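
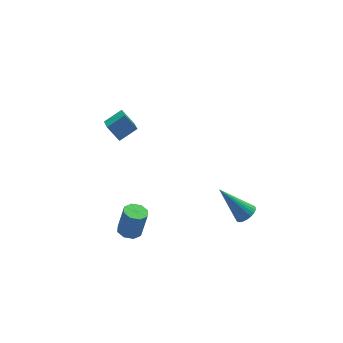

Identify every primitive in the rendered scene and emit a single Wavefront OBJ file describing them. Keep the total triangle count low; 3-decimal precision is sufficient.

v 1.95 -4.094 -3.216
v 2.281 -3.645 -3.271
v 1.01 -3.226 -1.784
v 2.118 -3.595 -3.408
v 1.93 -3.621 -3.516
v 1.745 -3.719 -3.578
v 1.591 -3.874 -3.585
v 1.492 -4.063 -3.536
v 1.463 -4.256 -3.438
v 1.507 -4.424 -3.306
v 1.62 -4.542 -3.161
v 1.782 -4.592 -3.024
v 1.971 -4.566 -2.916
v 2.156 -4.468 -2.854
v 2.31 -4.313 -2.847
v 2.409 -4.125 -2.896
v 2.438 -3.932 -2.993
v 2.393 -3.763 -3.125
v -3.041 -1.18 2.064
v -3.28 -2.187 2.729
v -3.405 -0.674 2.699
v -3.644 -1.681 3.365
v -2.176 -1.099 2.495
v -2.415 -2.106 3.161
v -2.54 -0.593 3.131
v -2.779 -1.6 3.796
v -3.509 -3.718 -2.423
v -3.098 -3.341 -2.54
v -2.76 -3.305 -1.234
v -3.171 -3.682 -1.117
v -3.479 -3.15 -2.447
v -3.14 -3.113 -1.141
v -3.877 -3.291 -2.34
v -3.539 -3.254 -1.033
v -4.06 -3.683 -2.281
v -3.722 -3.646 -0.975
v -3.92 -4.095 -2.306
v -3.582 -4.059 -1
v -3.54 -4.287 -2.399
v -3.201 -4.25 -1.093
v -3.141 -4.146 -2.507
v -2.803 -4.109 -1.2
v -2.958 -3.754 -2.565
v -2.62 -3.717 -1.259
f 2 1 4
f 2 4 3
f 4 1 5
f 4 5 3
f 5 1 6
f 5 6 3
f 6 1 7
f 6 7 3
f 7 1 8
f 7 8 3
f 8 1 9
f 8 9 3
f 9 1 10
f 9 10 3
f 10 1 11
f 10 11 3
f 11 1 12
f 11 12 3
f 12 1 13
f 12 13 3
f 13 1 14
f 13 14 3
f 14 1 15
f 14 15 3
f 15 1 16
f 15 16 3
f 16 1 17
f 16 17 3
f 17 1 18
f 17 18 3
f 18 1 2
f 18 2 3
f 20 22 19
f 23 20 19
f 19 22 21
f 21 23 19
f 20 26 22
f 24 20 23
f 24 26 20
f 22 26 21
f 25 23 21
f 21 26 25
f 25 24 23
f 26 24 25
f 28 27 31
f 28 31 29
f 29 31 32
f 29 32 30
f 31 27 33
f 31 33 32
f 32 33 34
f 32 34 30
f 33 27 35
f 33 35 34
f 34 35 36
f 34 36 30
f 35 27 37
f 35 37 36
f 36 37 38
f 36 38 30
f 37 27 39
f 37 39 38
f 38 39 40
f 38 40 30
f 39 27 41
f 39 41 40
f 40 41 42
f 40 42 30
f 41 27 43
f 41 43 42
f 42 43 44
f 42 44 30
f 43 27 28
f 43 28 44
f 44 28 29
f 44 29 30



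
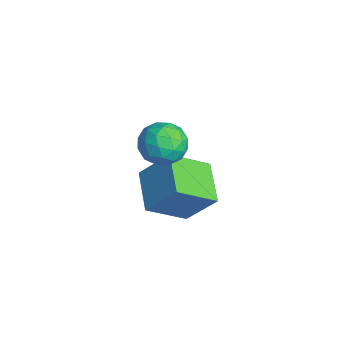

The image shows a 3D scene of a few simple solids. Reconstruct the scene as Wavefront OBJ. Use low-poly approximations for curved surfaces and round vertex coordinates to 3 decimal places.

v 1.814 1.983 -2.677
v 2.465 3.053 -1.222
v 1.667 3.702 -3.875
v 2.317 4.772 -2.419
v 3.663 1.708 -3.301
v 4.313 2.778 -1.845
v 3.515 3.427 -4.498
v 4.166 4.497 -3.043
v 3.053 2.616 0.955
v 3.631 2.744 1.81
v 4.369 1.916 0.17
v 4.947 2.044 1.025
v 4.168 1.355 1.023
v 3.354 1.787 1.508
v 4.646 2.873 0.472
v 3.832 3.305 0.957
v 4.616 2.903 1.512
v 4.32 1.965 1.852
v 3.68 2.695 0.128
v 3.384 1.757 0.468
v 3.227 2.741 1.451
v 4.773 1.919 0.529
v 4.315 1.514 0.527
v 4.655 1.589 1.03
v 3.064 2.179 1.274
v 3.404 2.254 1.777
v 3.719 1.438 1.314
v 4.596 2.406 0.203
v 4.936 2.481 0.706
v 3.345 3.071 0.95
v 3.685 3.146 1.453
v 4.281 3.222 0.666
v 4.145 2.91 1.779
v 4.919 2.499 1.318
v 4.742 2.986 0.992
v 4.264 3.24 1.278
v 3.972 2.358 1.979
v 4.745 1.947 1.518
v 4.287 1.542 1.516
v 3.809 1.796 1.801
v 4.55 2.452 1.804
v 3.255 2.713 0.462
v 4.028 2.302 0.001
v 4.191 2.864 0.179
v 3.713 3.118 0.464
v 3.081 2.161 0.662
v 3.855 1.75 0.201
v 3.736 1.42 0.702
v 3.258 1.674 0.988
v 3.45 2.208 0.176
f 2 4 1
f 5 2 1
f 1 4 3
f 3 5 1
f 2 8 4
f 6 2 5
f 6 8 2
f 4 8 3
f 7 5 3
f 3 8 7
f 7 6 5
f 8 6 7
f 9 46 25
f 46 20 49
f 25 49 14
f 46 49 25
f 9 25 21
f 25 14 26
f 21 26 10
f 25 26 21
f 9 21 30
f 21 10 31
f 30 31 16
f 21 31 30
f 9 30 42
f 30 16 45
f 42 45 19
f 30 45 42
f 9 42 46
f 42 19 50
f 46 50 20
f 42 50 46
f 10 26 37
f 26 14 40
f 37 40 18
f 26 40 37
f 14 49 27
f 49 20 48
f 27 48 13
f 49 48 27
f 20 50 47
f 50 19 43
f 47 43 11
f 50 43 47
f 19 45 44
f 45 16 32
f 44 32 15
f 45 32 44
f 16 31 36
f 31 10 33
f 36 33 17
f 31 33 36
f 12 38 24
f 38 18 39
f 24 39 13
f 38 39 24
f 12 24 22
f 24 13 23
f 22 23 11
f 24 23 22
f 12 22 29
f 22 11 28
f 29 28 15
f 22 28 29
f 12 29 34
f 29 15 35
f 34 35 17
f 29 35 34
f 12 34 38
f 34 17 41
f 38 41 18
f 34 41 38
f 13 39 27
f 39 18 40
f 27 40 14
f 39 40 27
f 11 23 47
f 23 13 48
f 47 48 20
f 23 48 47
f 15 28 44
f 28 11 43
f 44 43 19
f 28 43 44
f 17 35 36
f 35 15 32
f 36 32 16
f 35 32 36
f 18 41 37
f 41 17 33
f 37 33 10
f 41 33 37



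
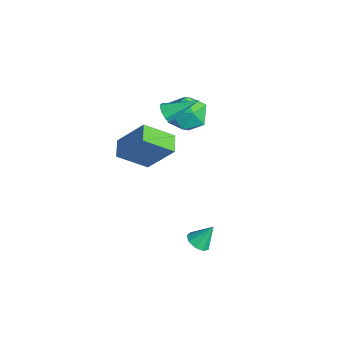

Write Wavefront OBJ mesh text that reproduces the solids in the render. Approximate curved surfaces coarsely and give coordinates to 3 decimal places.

v -1.87 0.056 -0.885
v -2.185 -1.398 0.198
v -1.074 1.122 0.778
v -1.389 -0.332 1.861
v -0.931 -0.308 -1.101
v -1.246 -1.762 -0.018
v -0.135 0.758 0.562
v -0.45 -0.696 1.645
v -0.317 0.378 3.561
v 0.174 0.393 3.292
v 0.097 1.882 4.399
v -0.137 0.597 3.079
v -0.553 0.673 3.148
v -0.83 0.576 3.46
v -0.807 0.363 3.831
v -0.496 0.159 4.044
v -0.08 0.083 3.975
v 0.197 0.18 3.663
v -1.905 1.713 1.511
v -1.285 2.612 1.671
v -1.015 0.868 2.809
v -0.395 1.767 2.969
v -1.465 1.78 3.241
v -2.015 2.301 2.438
v -0.285 1.179 2.042
v -0.835 1.7 1.239
v -0.284 2.282 1.998
v -1.013 2.653 2.74
v -1.287 0.827 1.74
v -2.016 1.198 2.482
v 3.361 0.64 -3.009
v 3.839 0.97 -3.279
v 3.439 1.36 -1.991
v 3.454 1.154 -3.38
v 3.026 1.097 -3.307
v 2.755 0.827 -3.095
v 2.767 0.469 -2.843
v 3.057 0.191 -2.669
v 3.489 0.123 -2.654
v 3.861 0.297 -2.806
v 3.999 0.631 -3.052
f 2 4 1
f 5 2 1
f 1 4 3
f 3 5 1
f 2 8 4
f 6 2 5
f 6 8 2
f 4 8 3
f 7 5 3
f 3 8 7
f 7 6 5
f 8 6 7
f 10 9 12
f 10 12 11
f 12 9 13
f 12 13 11
f 13 9 14
f 13 14 11
f 14 9 15
f 14 15 11
f 15 9 16
f 15 16 11
f 16 9 17
f 16 17 11
f 17 9 18
f 17 18 11
f 18 9 10
f 18 10 11
f 19 30 24
f 19 24 20
f 19 20 26
f 19 26 29
f 19 29 30
f 20 24 28
f 24 30 23
f 30 29 21
f 29 26 25
f 26 20 27
f 22 28 23
f 22 23 21
f 22 21 25
f 22 25 27
f 22 27 28
f 23 28 24
f 21 23 30
f 25 21 29
f 27 25 26
f 28 27 20
f 32 31 34
f 32 34 33
f 34 31 35
f 34 35 33
f 35 31 36
f 35 36 33
f 36 31 37
f 36 37 33
f 37 31 38
f 37 38 33
f 38 31 39
f 38 39 33
f 39 31 40
f 39 40 33
f 40 31 41
f 40 41 33
f 41 31 32
f 41 32 33



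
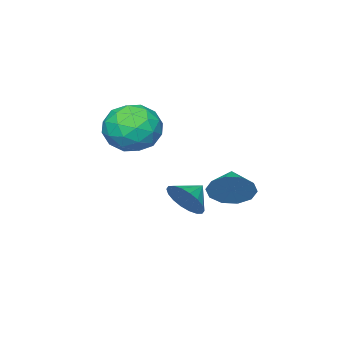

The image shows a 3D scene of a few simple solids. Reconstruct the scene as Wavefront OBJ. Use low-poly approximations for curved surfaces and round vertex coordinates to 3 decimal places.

v -1.852 0.231 0.116
v -1.189 -0.166 0.669
v -2.708 -0.491 0.624
v -1.41 0.297 0.955
v -1.8 0.735 0.921
v -2.21 0.98 0.579
v -2.483 0.94 0.061
v -2.515 0.629 -0.436
v -2.293 0.166 -0.722
v -1.904 -0.272 -0.688
v -1.494 -0.517 -0.346
v -1.221 -0.477 0.172
v -1.827 -1.996 -1.011
v -1.392 -1.8 -0.225
v -2.733 -1.924 -0.529
v -1.451 -1.43 -0.391
v -1.585 -1.173 -0.68
v -1.766 -1.078 -1.034
v -1.959 -1.166 -1.385
v -2.126 -1.417 -1.661
v -2.234 -1.784 -1.808
v -2.261 -2.192 -1.798
v -2.202 -2.562 -1.632
v -2.069 -2.819 -1.343
v -1.887 -2.914 -0.989
v -1.694 -2.826 -0.638
v -1.527 -2.575 -0.362
v -1.419 -2.208 -0.214
v -0.286 -2.449 2.27
v 0.419 -1.584 2.677
v 0.341 -3.616 3.663
v 1.046 -2.751 4.07
v -0.133 -2.655 4.175
v -0.521 -1.934 3.314
v 1.281 -3.266 3.026
v 0.893 -2.545 2.165
v 1.388 -2.089 3.144
v 0.513 -1.711 3.855
v 0.247 -3.489 2.485
v -0.628 -3.111 3.196
v 0.011 -1.914 2.351
v 0.749 -3.286 3.989
v 0.055 -3.229 4.05
v 0.47 -2.721 4.29
v -0.541 -2.12 2.726
v -0.127 -1.611 2.965
v -0.451 -2.24 3.846
v 0.887 -3.589 3.375
v 1.301 -3.08 3.614
v 0.29 -2.479 2.05
v 0.705 -1.971 2.29
v 1.211 -2.96 2.494
v 0.995 -1.702 2.865
v 1.364 -2.388 3.684
v 1.502 -2.691 3.07
v 1.274 -2.267 2.564
v 0.481 -1.48 3.283
v 0.85 -2.166 4.102
v 0.157 -2.11 4.163
v -0.071 -1.686 3.657
v 1.051 -1.777 3.557
v -0.09 -3.034 2.238
v 0.279 -3.72 3.057
v 0.831 -3.514 2.683
v 0.603 -3.09 2.177
v -0.604 -2.812 2.656
v -0.235 -3.498 3.475
v -0.514 -2.933 3.776
v -0.742 -2.509 3.27
v -0.291 -3.423 2.783
f 2 1 4
f 2 4 3
f 4 1 5
f 4 5 3
f 5 1 6
f 5 6 3
f 6 1 7
f 6 7 3
f 7 1 8
f 7 8 3
f 8 1 9
f 8 9 3
f 9 1 10
f 9 10 3
f 10 1 11
f 10 11 3
f 11 1 12
f 11 12 3
f 12 1 2
f 12 2 3
f 14 13 16
f 14 16 15
f 16 13 17
f 16 17 15
f 17 13 18
f 17 18 15
f 18 13 19
f 18 19 15
f 19 13 20
f 19 20 15
f 20 13 21
f 20 21 15
f 21 13 22
f 21 22 15
f 22 13 23
f 22 23 15
f 23 13 24
f 23 24 15
f 24 13 25
f 24 25 15
f 25 13 26
f 25 26 15
f 26 13 27
f 26 27 15
f 27 13 28
f 27 28 15
f 28 13 14
f 28 14 15
f 29 66 45
f 66 40 69
f 45 69 34
f 66 69 45
f 29 45 41
f 45 34 46
f 41 46 30
f 45 46 41
f 29 41 50
f 41 30 51
f 50 51 36
f 41 51 50
f 29 50 62
f 50 36 65
f 62 65 39
f 50 65 62
f 29 62 66
f 62 39 70
f 66 70 40
f 62 70 66
f 30 46 57
f 46 34 60
f 57 60 38
f 46 60 57
f 34 69 47
f 69 40 68
f 47 68 33
f 69 68 47
f 40 70 67
f 70 39 63
f 67 63 31
f 70 63 67
f 39 65 64
f 65 36 52
f 64 52 35
f 65 52 64
f 36 51 56
f 51 30 53
f 56 53 37
f 51 53 56
f 32 58 44
f 58 38 59
f 44 59 33
f 58 59 44
f 32 44 42
f 44 33 43
f 42 43 31
f 44 43 42
f 32 42 49
f 42 31 48
f 49 48 35
f 42 48 49
f 32 49 54
f 49 35 55
f 54 55 37
f 49 55 54
f 32 54 58
f 54 37 61
f 58 61 38
f 54 61 58
f 33 59 47
f 59 38 60
f 47 60 34
f 59 60 47
f 31 43 67
f 43 33 68
f 67 68 40
f 43 68 67
f 35 48 64
f 48 31 63
f 64 63 39
f 48 63 64
f 37 55 56
f 55 35 52
f 56 52 36
f 55 52 56
f 38 61 57
f 61 37 53
f 57 53 30
f 61 53 57



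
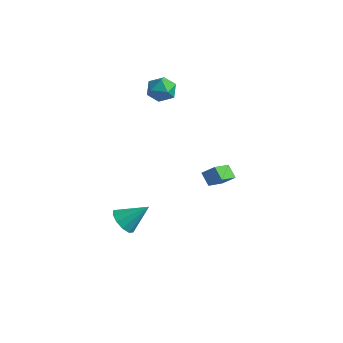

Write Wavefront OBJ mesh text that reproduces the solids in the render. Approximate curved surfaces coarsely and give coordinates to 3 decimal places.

v -1.016 -1.854 -3.575
v -0.702 -1.362 -4.286
v -0.004 -0.866 -2.445
v -1.17 -1.107 -4.09
v -1.58 -1.136 -3.696
v -1.774 -1.44 -3.257
v -1.679 -1.901 -2.939
v -1.331 -2.345 -2.863
v -0.863 -2.6 -3.06
v -0.453 -2.571 -3.453
v -0.259 -2.267 -3.893
v -0.354 -1.806 -4.211
v -2.338 4.003 3.628
v -1.823 3.716 4.369
v -2.997 2.624 3.551
v -2.482 2.337 4.292
v -3.165 2.981 4.411
v -2.758 3.833 4.459
v -2.062 2.507 3.461
v -1.655 3.359 3.509
v -1.653 2.791 4.266
v -2.335 3.084 4.853
v -2.485 3.256 3.067
v -3.167 3.549 3.654
v 3.702 0.853 0.33
v 3.828 -0.513 1.03
v 3.039 1.088 0.907
v 3.165 -0.278 1.608
v 4.315 1.198 0.892
v 4.441 -0.168 1.593
v 3.652 1.433 1.47
v 3.778 0.067 2.17
f 2 1 4
f 2 4 3
f 4 1 5
f 4 5 3
f 5 1 6
f 5 6 3
f 6 1 7
f 6 7 3
f 7 1 8
f 7 8 3
f 8 1 9
f 8 9 3
f 9 1 10
f 9 10 3
f 10 1 11
f 10 11 3
f 11 1 12
f 11 12 3
f 12 1 2
f 12 2 3
f 13 24 18
f 13 18 14
f 13 14 20
f 13 20 23
f 13 23 24
f 14 18 22
f 18 24 17
f 24 23 15
f 23 20 19
f 20 14 21
f 16 22 17
f 16 17 15
f 16 15 19
f 16 19 21
f 16 21 22
f 17 22 18
f 15 17 24
f 19 15 23
f 21 19 20
f 22 21 14
f 26 28 25
f 29 26 25
f 25 28 27
f 27 29 25
f 26 32 28
f 30 26 29
f 30 32 26
f 28 32 27
f 31 29 27
f 27 32 31
f 31 30 29
f 32 30 31



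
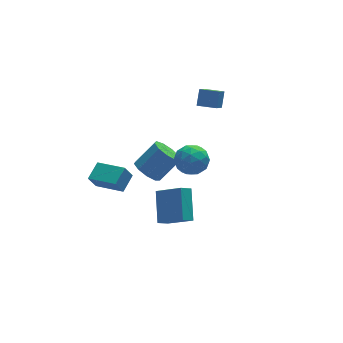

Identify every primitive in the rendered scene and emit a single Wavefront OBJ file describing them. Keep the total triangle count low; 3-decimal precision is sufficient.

v -0.607 2.476 -1.852
v 0.05 2.438 -2.509
v 1.323 2.587 -1.246
v 0.667 2.624 -0.588
v -0.121 3.042 -2.407
v 1.152 3.191 -1.144
v -0.52 3.381 -2.045
v 0.753 3.53 -0.782
v -0.959 3.296 -1.593
v 0.314 3.445 -0.329
v -1.233 2.828 -1.262
v 0.04 2.976 0.002
v -1.214 2.194 -1.207
v 0.059 2.343 0.057
v -0.911 1.692 -1.453
v 0.362 1.841 -0.19
v -0.465 1.557 -1.886
v 0.808 1.706 -0.623
v -0.086 1.852 -2.304
v 1.188 2 -1.04
v 3.593 2.742 2.163
v 3.982 3.331 2.981
v 2.68 3.406 2.118
v 3.069 3.995 2.936
v 4.251 3.585 1.244
v 4.64 4.174 2.062
v 3.338 4.249 1.199
v 3.727 4.838 2.017
v -2.058 -3.084 -0.602
v -1.595 -1.6 0.592
v -1.412 -2.917 -1.061
v -0.949 -1.433 0.133
v -1.071 -4.187 0.387
v -0.608 -2.703 1.581
v -0.425 -4.02 -0.072
v 0.038 -2.536 1.122
v -3.617 2.359 -1.998
v -4.072 2.308 -1.108
v -2.806 3.114 -1.539
v -3.26 3.063 -0.65
v -2.54 0.917 -1.53
v -2.994 0.866 -0.641
v -1.728 1.672 -1.072
v -2.183 1.621 -0.182
v 0.634 1.099 -0.203
v 1.106 1.464 0.637
v 1.454 -0.344 -0.037
v 1.926 0.021 0.803
v 0.916 -0.182 0.827
v 0.409 0.71 0.724
v 2.151 0.41 -0.124
v 1.644 1.302 -0.227
v 2.044 1.038 0.686
v 1.28 0.672 1.274
v 1.28 0.448 -0.674
v 0.516 0.082 -0.086
v 0.798 1.408 0.202
v 1.762 -0.288 0.398
v 1.168 -0.407 0.412
v 1.445 -0.193 0.906
v 0.389 0.965 0.254
v 0.666 1.179 0.747
v 0.554 0.212 0.859
v 1.894 -0.059 -0.147
v 2.171 0.155 0.346
v 1.115 1.313 -0.306
v 1.392 1.527 0.188
v 2.006 0.908 -0.259
v 1.627 1.372 0.725
v 2.108 0.524 0.822
v 2.241 0.753 0.277
v 1.943 1.277 0.217
v 1.178 1.157 1.07
v 1.66 0.309 1.168
v 1.066 0.19 1.182
v 0.769 0.714 1.122
v 1.729 0.907 1.099
v 0.9 0.811 -0.568
v 1.382 -0.037 -0.47
v 1.791 0.406 -0.522
v 1.494 0.93 -0.582
v 0.452 0.596 -0.222
v 0.933 -0.252 -0.125
v 0.617 -0.157 0.383
v 0.319 0.367 0.323
v 0.831 0.213 -0.499
f 2 1 5
f 2 5 3
f 3 5 6
f 3 6 4
f 5 1 7
f 5 7 6
f 6 7 8
f 6 8 4
f 7 1 9
f 7 9 8
f 8 9 10
f 8 10 4
f 9 1 11
f 9 11 10
f 10 11 12
f 10 12 4
f 11 1 13
f 11 13 12
f 12 13 14
f 12 14 4
f 13 1 15
f 13 15 14
f 14 15 16
f 14 16 4
f 15 1 17
f 15 17 16
f 16 17 18
f 16 18 4
f 17 1 19
f 17 19 18
f 18 19 20
f 18 20 4
f 19 1 2
f 19 2 20
f 20 2 3
f 20 3 4
f 22 24 21
f 25 22 21
f 21 24 23
f 23 25 21
f 22 28 24
f 26 22 25
f 26 28 22
f 24 28 23
f 27 25 23
f 23 28 27
f 27 26 25
f 28 26 27
f 30 32 29
f 33 30 29
f 29 32 31
f 31 33 29
f 30 36 32
f 34 30 33
f 34 36 30
f 32 36 31
f 35 33 31
f 31 36 35
f 35 34 33
f 36 34 35
f 38 40 37
f 41 38 37
f 37 40 39
f 39 41 37
f 38 44 40
f 42 38 41
f 42 44 38
f 40 44 39
f 43 41 39
f 39 44 43
f 43 42 41
f 44 42 43
f 45 82 61
f 82 56 85
f 61 85 50
f 82 85 61
f 45 61 57
f 61 50 62
f 57 62 46
f 61 62 57
f 45 57 66
f 57 46 67
f 66 67 52
f 57 67 66
f 45 66 78
f 66 52 81
f 78 81 55
f 66 81 78
f 45 78 82
f 78 55 86
f 82 86 56
f 78 86 82
f 46 62 73
f 62 50 76
f 73 76 54
f 62 76 73
f 50 85 63
f 85 56 84
f 63 84 49
f 85 84 63
f 56 86 83
f 86 55 79
f 83 79 47
f 86 79 83
f 55 81 80
f 81 52 68
f 80 68 51
f 81 68 80
f 52 67 72
f 67 46 69
f 72 69 53
f 67 69 72
f 48 74 60
f 74 54 75
f 60 75 49
f 74 75 60
f 48 60 58
f 60 49 59
f 58 59 47
f 60 59 58
f 48 58 65
f 58 47 64
f 65 64 51
f 58 64 65
f 48 65 70
f 65 51 71
f 70 71 53
f 65 71 70
f 48 70 74
f 70 53 77
f 74 77 54
f 70 77 74
f 49 75 63
f 75 54 76
f 63 76 50
f 75 76 63
f 47 59 83
f 59 49 84
f 83 84 56
f 59 84 83
f 51 64 80
f 64 47 79
f 80 79 55
f 64 79 80
f 53 71 72
f 71 51 68
f 72 68 52
f 71 68 72
f 54 77 73
f 77 53 69
f 73 69 46
f 77 69 73



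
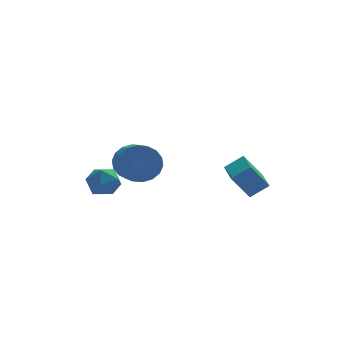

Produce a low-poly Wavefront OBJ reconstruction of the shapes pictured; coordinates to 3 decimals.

v -3.908 3.057 -0.366
v -3.352 3.154 -1.019
v -3.968 1.686 -0.621
v -3.412 1.783 -1.274
v -3.146 1.892 -0.461
v -3.109 2.739 -0.303
v -4.211 2.101 -1.337
v -4.174 2.948 -1.179
v -3.54 2.563 -1.618
v -2.881 2.434 -1.077
v -4.439 2.406 -0.563
v -3.78 2.277 -0.022
v 1.565 -1.762 -0.321
v 0.808 -1.55 0.764
v 1.767 -0.094 -0.506
v 1.01 0.117 0.579
v 2.39 -1.797 0.261
v 1.633 -1.586 1.346
v 2.592 -0.13 0.076
v 1.835 0.082 1.161
v -2.667 0.848 1.007
v -1.936 1.025 1.588
v -2.182 -0.932 2.493
v -2.913 -1.108 1.913
v -2.267 1.168 1.808
v -2.513 -0.788 2.713
v -2.678 1.248 1.869
v -2.924 -0.709 2.774
v -3.086 1.249 1.76
v -3.332 -0.708 2.665
v -3.412 1.17 1.502
v -3.657 -0.786 2.407
v -3.59 1.028 1.146
v -3.835 -0.929 2.051
v -3.585 0.85 0.762
v -3.831 -1.107 1.667
v -3.398 0.672 0.427
v -3.644 -1.285 1.332
v -3.067 0.528 0.207
v -3.313 -1.428 1.112
v -2.656 0.449 0.146
v -2.902 -1.508 1.051
v -2.248 0.448 0.255
v -2.494 -1.509 1.16
v -1.923 0.526 0.513
v -2.168 -1.43 1.418
v -1.745 0.669 0.869
v -1.99 -1.288 1.774
v -1.749 0.847 1.253
v -1.995 -1.11 2.158
f 1 12 6
f 1 6 2
f 1 2 8
f 1 8 11
f 1 11 12
f 2 6 10
f 6 12 5
f 12 11 3
f 11 8 7
f 8 2 9
f 4 10 5
f 4 5 3
f 4 3 7
f 4 7 9
f 4 9 10
f 5 10 6
f 3 5 12
f 7 3 11
f 9 7 8
f 10 9 2
f 14 16 13
f 17 14 13
f 13 16 15
f 15 17 13
f 14 20 16
f 18 14 17
f 18 20 14
f 16 20 15
f 19 17 15
f 15 20 19
f 19 18 17
f 20 18 19
f 22 21 25
f 22 25 23
f 23 25 26
f 23 26 24
f 25 21 27
f 25 27 26
f 26 27 28
f 26 28 24
f 27 21 29
f 27 29 28
f 28 29 30
f 28 30 24
f 29 21 31
f 29 31 30
f 30 31 32
f 30 32 24
f 31 21 33
f 31 33 32
f 32 33 34
f 32 34 24
f 33 21 35
f 33 35 34
f 34 35 36
f 34 36 24
f 35 21 37
f 35 37 36
f 36 37 38
f 36 38 24
f 37 21 39
f 37 39 38
f 38 39 40
f 38 40 24
f 39 21 41
f 39 41 40
f 40 41 42
f 40 42 24
f 41 21 43
f 41 43 42
f 42 43 44
f 42 44 24
f 43 21 45
f 43 45 44
f 44 45 46
f 44 46 24
f 45 21 47
f 45 47 46
f 46 47 48
f 46 48 24
f 47 21 49
f 47 49 48
f 48 49 50
f 48 50 24
f 49 21 22
f 49 22 50
f 50 22 23
f 50 23 24



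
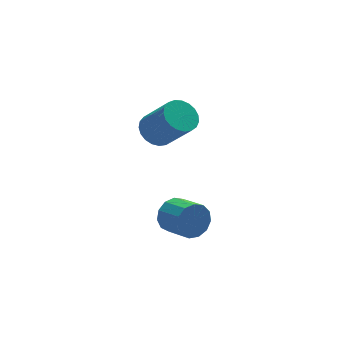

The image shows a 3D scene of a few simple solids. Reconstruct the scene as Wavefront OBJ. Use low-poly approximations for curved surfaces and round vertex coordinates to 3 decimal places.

v -1.966 0.328 -0.684
v -1.477 0.27 -1.315
v -1.085 -0.867 -0.906
v -1.574 -0.808 -0.276
v -1.239 0.469 -0.988
v -0.848 -0.667 -0.579
v -1.232 0.624 -0.565
v -0.841 -0.513 -0.156
v -1.458 0.685 -0.18
v -1.066 -0.452 0.229
v -1.845 0.633 0.045
v -1.453 -0.504 0.454
v -2.271 0.484 0.039
v -1.879 -0.653 0.448
v -2.599 0.285 -0.198
v -2.207 -0.851 0.211
v -2.727 0.101 -0.589
v -2.335 -1.036 -0.18
v -2.613 -0.012 -1.01
v -2.221 -1.148 -0.601
v -2.293 -0.016 -1.328
v -1.902 -1.153 -0.919
v -1.87 0.089 -1.442
v -1.478 -1.048 -1.033
v -2.049 2.069 3.02
v -1.593 1.68 2.52
v -0.935 0.703 3.881
v -1.391 1.091 4.38
v -1.403 1.928 2.606
v -0.745 0.951 3.967
v -1.324 2.2 2.764
v -0.666 1.223 4.125
v -1.371 2.45 2.966
v -0.713 1.473 4.326
v -1.535 2.634 3.177
v -0.877 1.656 4.538
v -1.787 2.72 3.361
v -1.13 1.742 4.722
v -2.086 2.693 3.486
v -1.428 1.716 4.847
v -2.377 2.558 3.53
v -1.72 1.581 4.891
v -2.612 2.339 3.486
v -1.954 1.362 4.847
v -2.75 2.073 3.362
v -2.092 1.096 4.723
v -2.766 1.806 3.178
v -2.108 0.829 4.539
v -2.659 1.585 2.967
v -2.001 0.608 4.328
v -2.445 1.447 2.765
v -1.788 0.47 4.126
v -2.164 1.417 2.607
v -1.506 0.439 3.968
v -1.862 1.499 2.52
v -1.204 0.522 3.881
f 2 1 5
f 2 5 3
f 3 5 6
f 3 6 4
f 5 1 7
f 5 7 6
f 6 7 8
f 6 8 4
f 7 1 9
f 7 9 8
f 8 9 10
f 8 10 4
f 9 1 11
f 9 11 10
f 10 11 12
f 10 12 4
f 11 1 13
f 11 13 12
f 12 13 14
f 12 14 4
f 13 1 15
f 13 15 14
f 14 15 16
f 14 16 4
f 15 1 17
f 15 17 16
f 16 17 18
f 16 18 4
f 17 1 19
f 17 19 18
f 18 19 20
f 18 20 4
f 19 1 21
f 19 21 20
f 20 21 22
f 20 22 4
f 21 1 23
f 21 23 22
f 22 23 24
f 22 24 4
f 23 1 2
f 23 2 24
f 24 2 3
f 24 3 4
f 26 25 29
f 26 29 27
f 27 29 30
f 27 30 28
f 29 25 31
f 29 31 30
f 30 31 32
f 30 32 28
f 31 25 33
f 31 33 32
f 32 33 34
f 32 34 28
f 33 25 35
f 33 35 34
f 34 35 36
f 34 36 28
f 35 25 37
f 35 37 36
f 36 37 38
f 36 38 28
f 37 25 39
f 37 39 38
f 38 39 40
f 38 40 28
f 39 25 41
f 39 41 40
f 40 41 42
f 40 42 28
f 41 25 43
f 41 43 42
f 42 43 44
f 42 44 28
f 43 25 45
f 43 45 44
f 44 45 46
f 44 46 28
f 45 25 47
f 45 47 46
f 46 47 48
f 46 48 28
f 47 25 49
f 47 49 48
f 48 49 50
f 48 50 28
f 49 25 51
f 49 51 50
f 50 51 52
f 50 52 28
f 51 25 53
f 51 53 52
f 52 53 54
f 52 54 28
f 53 25 55
f 53 55 54
f 54 55 56
f 54 56 28
f 55 25 26
f 55 26 56
f 56 26 27
f 56 27 28



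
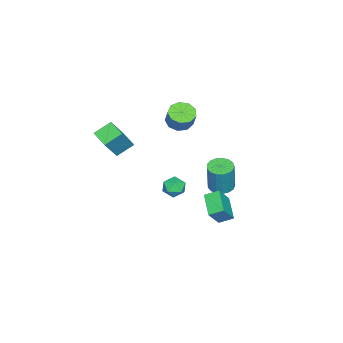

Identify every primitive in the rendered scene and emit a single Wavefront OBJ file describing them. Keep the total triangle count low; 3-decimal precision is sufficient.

v -2.833 -2.036 -3.571
v -2.241 -2.391 -3.26
v -2.799 -2.809 -4.52
v -2.207 -3.164 -4.209
v -2.89 -3.217 -3.889
v -2.912 -2.74 -3.302
v -2.128 -2.46 -4.478
v -2.15 -1.983 -3.891
v -1.805 -2.653 -3.82
v -2.277 -3.121 -3.457
v -2.763 -2.079 -4.323
v -3.235 -2.547 -3.96
v -0.954 0.531 -3.188
v -0.186 0.273 -2.12
v -1.253 1.281 -2.792
v -0.486 1.023 -1.724
v 0.186 1.317 -3.816
v 0.953 1.059 -2.748
v -0.114 2.067 -3.42
v 0.654 1.809 -2.352
v -0.665 -1.411 3.09
v -0.268 -2.079 3.163
v 0.161 -1.716 4.143
v -0.235 -1.049 4.07
v 0.026 -1.72 2.901
v 0.456 -1.357 3.881
v -0.002 -1.216 2.727
v 0.427 -0.853 3.707
v -0.341 -0.804 2.723
v 0.089 -0.441 3.703
v -0.831 -0.676 2.891
v -0.402 -0.313 3.871
v -1.244 -0.892 3.151
v -0.814 -0.529 4.132
v -1.385 -1.351 3.383
v -0.955 -0.989 4.364
v -1.19 -1.839 3.478
v -0.76 -1.476 4.458
v -0.749 -2.126 3.391
v -0.319 -1.763 4.371
v -2.766 0.168 -3.068
v -2.023 0.201 -3.225
v -1.631 0.306 -1.349
v -2.374 0.272 -1.192
v -2.127 0.55 -3.223
v -1.735 0.654 -1.346
v -2.378 0.811 -3.185
v -1.986 0.915 -1.308
v -2.717 0.925 -3.12
v -2.325 1.029 -1.244
v -3.068 0.865 -3.044
v -2.676 0.969 -1.167
v -3.349 0.646 -2.973
v -2.957 0.75 -1.096
v -3.497 0.317 -2.924
v -3.105 0.421 -1.047
v -3.477 -0.046 -2.908
v -3.086 0.058 -1.031
v -3.295 -0.36 -2.929
v -2.903 -0.256 -1.052
v -2.991 -0.553 -2.981
v -2.599 -0.449 -1.105
v -2.635 -0.581 -3.054
v -2.244 -0.477 -1.177
v -2.31 -0.437 -3.13
v -1.918 -0.333 -1.253
v -2.089 -0.155 -3.192
v -1.697 -0.051 -1.315
v 1.568 -3.649 2.802
v 2.611 -3.82 4.259
v 2.135 -2.731 2.503
v 3.178 -2.902 3.96
v 2.302 -4.298 2.2
v 3.345 -4.469 3.657
v 2.869 -3.38 1.901
v 3.912 -3.551 3.358
f 1 12 6
f 1 6 2
f 1 2 8
f 1 8 11
f 1 11 12
f 2 6 10
f 6 12 5
f 12 11 3
f 11 8 7
f 8 2 9
f 4 10 5
f 4 5 3
f 4 3 7
f 4 7 9
f 4 9 10
f 5 10 6
f 3 5 12
f 7 3 11
f 9 7 8
f 10 9 2
f 14 16 13
f 17 14 13
f 13 16 15
f 15 17 13
f 14 20 16
f 18 14 17
f 18 20 14
f 16 20 15
f 19 17 15
f 15 20 19
f 19 18 17
f 20 18 19
f 22 21 25
f 22 25 23
f 23 25 26
f 23 26 24
f 25 21 27
f 25 27 26
f 26 27 28
f 26 28 24
f 27 21 29
f 27 29 28
f 28 29 30
f 28 30 24
f 29 21 31
f 29 31 30
f 30 31 32
f 30 32 24
f 31 21 33
f 31 33 32
f 32 33 34
f 32 34 24
f 33 21 35
f 33 35 34
f 34 35 36
f 34 36 24
f 35 21 37
f 35 37 36
f 36 37 38
f 36 38 24
f 37 21 39
f 37 39 38
f 38 39 40
f 38 40 24
f 39 21 22
f 39 22 40
f 40 22 23
f 40 23 24
f 42 41 45
f 42 45 43
f 43 45 46
f 43 46 44
f 45 41 47
f 45 47 46
f 46 47 48
f 46 48 44
f 47 41 49
f 47 49 48
f 48 49 50
f 48 50 44
f 49 41 51
f 49 51 50
f 50 51 52
f 50 52 44
f 51 41 53
f 51 53 52
f 52 53 54
f 52 54 44
f 53 41 55
f 53 55 54
f 54 55 56
f 54 56 44
f 55 41 57
f 55 57 56
f 56 57 58
f 56 58 44
f 57 41 59
f 57 59 58
f 58 59 60
f 58 60 44
f 59 41 61
f 59 61 60
f 60 61 62
f 60 62 44
f 61 41 63
f 61 63 62
f 62 63 64
f 62 64 44
f 63 41 65
f 63 65 64
f 64 65 66
f 64 66 44
f 65 41 67
f 65 67 66
f 66 67 68
f 66 68 44
f 67 41 42
f 67 42 68
f 68 42 43
f 68 43 44
f 70 72 69
f 73 70 69
f 69 72 71
f 71 73 69
f 70 76 72
f 74 70 73
f 74 76 70
f 72 76 71
f 75 73 71
f 71 76 75
f 75 74 73
f 76 74 75



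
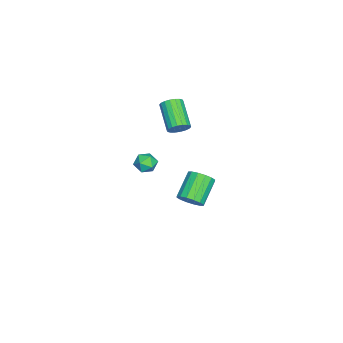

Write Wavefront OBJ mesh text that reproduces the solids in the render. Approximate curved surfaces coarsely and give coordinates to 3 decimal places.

v -0.571 3.372 3.132
v -0.114 3.112 3.547
v -1.472 2.347 4.563
v -1.929 2.608 4.148
v -0.172 3.377 3.67
v -1.53 2.613 4.686
v -0.308 3.642 3.687
v -1.666 2.877 4.702
v -0.497 3.853 3.593
v -1.855 3.088 4.609
v -0.701 3.969 3.409
v -2.058 3.204 4.424
v -0.878 3.967 3.169
v -2.236 3.202 4.184
v -0.995 3.847 2.922
v -2.353 3.082 3.938
v -1.028 3.633 2.717
v -2.386 2.868 3.733
v -0.97 3.367 2.594
v -2.328 2.603 3.61
v -0.834 3.103 2.578
v -2.192 2.338 3.593
v -0.645 2.892 2.671
v -2.003 2.127 3.687
v -0.442 2.776 2.856
v -1.799 2.011 3.871
v -0.264 2.778 3.096
v -1.622 2.013 4.111
v -0.147 2.898 3.342
v -1.505 2.133 4.358
v -1.605 3.762 -3.758
v -1.263 3.282 -3.174
v -2.694 3.597 -2.078
v -3.035 4.078 -2.662
v -1.114 3.678 -3.094
v -2.545 3.993 -1.998
v -1.097 4.095 -3.192
v -2.528 4.411 -2.096
v -1.216 4.424 -3.442
v -2.647 4.739 -2.345
v -1.439 4.576 -3.776
v -2.87 4.891 -2.68
v -1.706 4.509 -4.106
v -3.137 4.824 -3.01
v -1.946 4.243 -4.342
v -3.377 4.558 -3.246
v -2.095 3.847 -4.422
v -3.526 4.162 -3.326
v -2.112 3.429 -4.324
v -3.543 3.745 -3.228
v -1.993 3.101 -4.075
v -3.424 3.416 -2.978
v -1.77 2.949 -3.74
v -3.201 3.264 -2.644
v -1.503 3.016 -3.41
v -2.934 3.331 -2.314
v 2.497 2.716 1.854
v 2.972 2.225 2.029
v 1.828 2.375 2.711
v 2.303 1.884 2.886
v 2.449 2.566 2.983
v 2.863 2.777 2.453
v 1.937 1.823 2.287
v 2.351 2.034 1.757
v 2.626 1.673 2.297
v 2.942 2.133 2.727
v 1.858 2.467 2.013
v 2.174 2.927 2.443
f 2 1 5
f 2 5 3
f 3 5 6
f 3 6 4
f 5 1 7
f 5 7 6
f 6 7 8
f 6 8 4
f 7 1 9
f 7 9 8
f 8 9 10
f 8 10 4
f 9 1 11
f 9 11 10
f 10 11 12
f 10 12 4
f 11 1 13
f 11 13 12
f 12 13 14
f 12 14 4
f 13 1 15
f 13 15 14
f 14 15 16
f 14 16 4
f 15 1 17
f 15 17 16
f 16 17 18
f 16 18 4
f 17 1 19
f 17 19 18
f 18 19 20
f 18 20 4
f 19 1 21
f 19 21 20
f 20 21 22
f 20 22 4
f 21 1 23
f 21 23 22
f 22 23 24
f 22 24 4
f 23 1 25
f 23 25 24
f 24 25 26
f 24 26 4
f 25 1 27
f 25 27 26
f 26 27 28
f 26 28 4
f 27 1 29
f 27 29 28
f 28 29 30
f 28 30 4
f 29 1 2
f 29 2 30
f 30 2 3
f 30 3 4
f 32 31 35
f 32 35 33
f 33 35 36
f 33 36 34
f 35 31 37
f 35 37 36
f 36 37 38
f 36 38 34
f 37 31 39
f 37 39 38
f 38 39 40
f 38 40 34
f 39 31 41
f 39 41 40
f 40 41 42
f 40 42 34
f 41 31 43
f 41 43 42
f 42 43 44
f 42 44 34
f 43 31 45
f 43 45 44
f 44 45 46
f 44 46 34
f 45 31 47
f 45 47 46
f 46 47 48
f 46 48 34
f 47 31 49
f 47 49 48
f 48 49 50
f 48 50 34
f 49 31 51
f 49 51 50
f 50 51 52
f 50 52 34
f 51 31 53
f 51 53 52
f 52 53 54
f 52 54 34
f 53 31 55
f 53 55 54
f 54 55 56
f 54 56 34
f 55 31 32
f 55 32 56
f 56 32 33
f 56 33 34
f 57 68 62
f 57 62 58
f 57 58 64
f 57 64 67
f 57 67 68
f 58 62 66
f 62 68 61
f 68 67 59
f 67 64 63
f 64 58 65
f 60 66 61
f 60 61 59
f 60 59 63
f 60 63 65
f 60 65 66
f 61 66 62
f 59 61 68
f 63 59 67
f 65 63 64
f 66 65 58



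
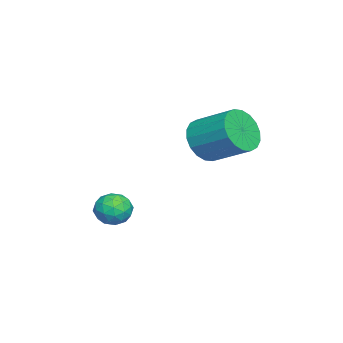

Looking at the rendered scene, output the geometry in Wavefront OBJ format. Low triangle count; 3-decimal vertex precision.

v 3.153 0.038 1.375
v 3.819 -0.363 1.669
v 4.252 0.861 2.358
v 3.587 1.262 2.065
v 3.94 -0.225 1.348
v 4.373 0.999 2.037
v 3.906 -0.036 1.033
v 4.339 1.188 1.722
v 3.722 0.169 0.786
v 4.156 1.393 1.475
v 3.426 0.347 0.655
v 3.86 1.571 1.344
v 3.076 0.464 0.667
v 3.51 1.688 1.356
v 2.741 0.497 0.82
v 3.175 1.721 1.509
v 2.488 0.439 1.082
v 2.921 1.663 1.771
v 2.367 0.301 1.403
v 2.8 1.525 2.092
v 2.401 0.112 1.718
v 2.834 1.336 2.407
v 2.584 -0.093 1.965
v 3.018 1.131 2.654
v 2.88 -0.271 2.096
v 3.314 0.953 2.785
v 3.23 -0.388 2.084
v 3.664 0.836 2.773
v 3.565 -0.421 1.931
v 3.999 0.803 2.62
v 2.934 -2.9 -1.587
v 3.18 -2.507 -1.129
v 3.86 -2.893 -2.091
v 4.106 -2.5 -1.633
v 3.961 -3.119 -1.488
v 3.388 -3.123 -1.176
v 3.652 -2.277 -2.044
v 3.079 -2.281 -1.732
v 3.624 -2.122 -1.411
v 3.815 -2.642 -1.068
v 3.225 -2.758 -2.152
v 3.416 -3.278 -1.809
v 2.975 -2.704 -1.314
v 4.065 -2.696 -1.906
v 3.979 -3.06 -1.821
v 4.124 -2.829 -1.552
v 3.098 -3.066 -1.341
v 3.242 -2.835 -1.072
v 3.701 -3.195 -1.283
v 3.798 -2.565 -2.148
v 3.942 -2.334 -1.879
v 2.916 -2.571 -1.668
v 3.061 -2.34 -1.399
v 3.339 -2.205 -1.937
v 3.381 -2.247 -1.211
v 3.926 -2.243 -1.507
v 3.659 -2.112 -1.748
v 3.322 -2.114 -1.565
v 3.493 -2.552 -1.008
v 4.038 -2.548 -1.305
v 3.952 -2.912 -1.219
v 3.615 -2.914 -1.036
v 3.754 -2.326 -1.174
v 3.002 -2.852 -1.915
v 3.547 -2.848 -2.212
v 3.425 -2.486 -2.184
v 3.088 -2.488 -2.001
v 3.114 -3.157 -1.713
v 3.659 -3.153 -2.009
v 3.718 -3.286 -1.655
v 3.381 -3.288 -1.472
v 3.286 -3.074 -2.046
f 2 1 5
f 2 5 3
f 3 5 6
f 3 6 4
f 5 1 7
f 5 7 6
f 6 7 8
f 6 8 4
f 7 1 9
f 7 9 8
f 8 9 10
f 8 10 4
f 9 1 11
f 9 11 10
f 10 11 12
f 10 12 4
f 11 1 13
f 11 13 12
f 12 13 14
f 12 14 4
f 13 1 15
f 13 15 14
f 14 15 16
f 14 16 4
f 15 1 17
f 15 17 16
f 16 17 18
f 16 18 4
f 17 1 19
f 17 19 18
f 18 19 20
f 18 20 4
f 19 1 21
f 19 21 20
f 20 21 22
f 20 22 4
f 21 1 23
f 21 23 22
f 22 23 24
f 22 24 4
f 23 1 25
f 23 25 24
f 24 25 26
f 24 26 4
f 25 1 27
f 25 27 26
f 26 27 28
f 26 28 4
f 27 1 29
f 27 29 28
f 28 29 30
f 28 30 4
f 29 1 2
f 29 2 30
f 30 2 3
f 30 3 4
f 31 68 47
f 68 42 71
f 47 71 36
f 68 71 47
f 31 47 43
f 47 36 48
f 43 48 32
f 47 48 43
f 31 43 52
f 43 32 53
f 52 53 38
f 43 53 52
f 31 52 64
f 52 38 67
f 64 67 41
f 52 67 64
f 31 64 68
f 64 41 72
f 68 72 42
f 64 72 68
f 32 48 59
f 48 36 62
f 59 62 40
f 48 62 59
f 36 71 49
f 71 42 70
f 49 70 35
f 71 70 49
f 42 72 69
f 72 41 65
f 69 65 33
f 72 65 69
f 41 67 66
f 67 38 54
f 66 54 37
f 67 54 66
f 38 53 58
f 53 32 55
f 58 55 39
f 53 55 58
f 34 60 46
f 60 40 61
f 46 61 35
f 60 61 46
f 34 46 44
f 46 35 45
f 44 45 33
f 46 45 44
f 34 44 51
f 44 33 50
f 51 50 37
f 44 50 51
f 34 51 56
f 51 37 57
f 56 57 39
f 51 57 56
f 34 56 60
f 56 39 63
f 60 63 40
f 56 63 60
f 35 61 49
f 61 40 62
f 49 62 36
f 61 62 49
f 33 45 69
f 45 35 70
f 69 70 42
f 45 70 69
f 37 50 66
f 50 33 65
f 66 65 41
f 50 65 66
f 39 57 58
f 57 37 54
f 58 54 38
f 57 54 58
f 40 63 59
f 63 39 55
f 59 55 32
f 63 55 59



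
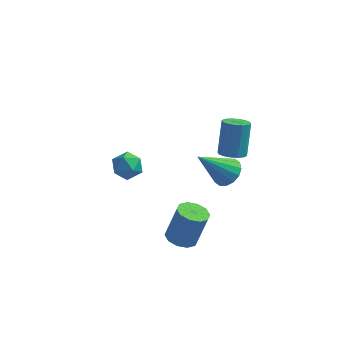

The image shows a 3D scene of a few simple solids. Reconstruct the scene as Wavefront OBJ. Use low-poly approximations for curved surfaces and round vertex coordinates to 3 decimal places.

v 0.918 1.083 -1.147
v 1.488 1.105 -1.16
v 1.491 1.799 0.215
v 0.922 1.777 0.227
v 1.399 1.356 -1.287
v 1.402 2.05 0.088
v 1.181 1.534 -1.376
v 1.184 2.228 -0.001
v 0.893 1.591 -1.404
v 0.896 2.285 -0.029
v 0.612 1.512 -1.363
v 0.615 2.206 0.011
v 0.413 1.318 -1.265
v 0.416 2.012 0.11
v 0.349 1.061 -1.135
v 0.352 1.755 0.24
v 0.438 0.81 -1.008
v 0.441 1.504 0.367
v 0.656 0.632 -0.919
v 0.659 1.326 0.456
v 0.944 0.575 -0.891
v 0.947 1.269 0.484
v 1.225 0.654 -0.931
v 1.228 1.348 0.443
v 1.424 0.848 -1.03
v 1.427 1.542 0.345
v 1.239 -1.494 0.135
v 1.751 -1.845 0.359
v 0.241 -2.126 1.425
v 1.772 -1.546 0.521
v 1.65 -1.232 0.581
v 1.418 -0.989 0.52
v 1.138 -0.881 0.357
v 0.885 -0.937 0.134
v 0.728 -1.142 -0.089
v 0.707 -1.442 -0.252
v 0.829 -1.755 -0.311
v 1.061 -1.999 -0.251
v 1.341 -2.107 -0.087
v 1.593 -2.051 0.136
v -3.468 -0.382 -1.066
v -3.21 0.056 -1.524
v -2.51 -0.936 -1.056
v -2.252 -0.498 -1.514
v -2.382 -0.289 -0.876
v -2.974 0.053 -0.882
v -2.746 -0.933 -1.698
v -3.338 -0.591 -1.704
v -2.764 -0.285 -1.914
v -2.539 0.113 -1.406
v -3.181 -0.993 -1.174
v -2.956 -0.595 -0.666
v -0.069 -3.398 -2.326
v 0.513 -3.636 -2.447
v 0.911 -3.38 -1.034
v 0.329 -3.142 -0.914
v 0.522 -3.247 -2.52
v 0.92 -2.991 -1.107
v 0.305 -2.916 -2.519
v 0.704 -2.66 -1.106
v -0.054 -2.769 -2.444
v 0.344 -2.513 -1.032
v -0.419 -2.862 -2.325
v -0.021 -2.607 -0.912
v -0.651 -3.16 -2.206
v -0.253 -2.904 -0.793
v -0.66 -3.549 -2.133
v -0.262 -3.293 -0.72
v -0.444 -3.88 -2.134
v -0.045 -3.624 -0.721
v -0.084 -4.027 -2.208
v 0.314 -3.771 -0.796
v 0.281 -3.933 -2.328
v 0.679 -3.678 -0.915
f 2 1 5
f 2 5 3
f 3 5 6
f 3 6 4
f 5 1 7
f 5 7 6
f 6 7 8
f 6 8 4
f 7 1 9
f 7 9 8
f 8 9 10
f 8 10 4
f 9 1 11
f 9 11 10
f 10 11 12
f 10 12 4
f 11 1 13
f 11 13 12
f 12 13 14
f 12 14 4
f 13 1 15
f 13 15 14
f 14 15 16
f 14 16 4
f 15 1 17
f 15 17 16
f 16 17 18
f 16 18 4
f 17 1 19
f 17 19 18
f 18 19 20
f 18 20 4
f 19 1 21
f 19 21 20
f 20 21 22
f 20 22 4
f 21 1 23
f 21 23 22
f 22 23 24
f 22 24 4
f 23 1 25
f 23 25 24
f 24 25 26
f 24 26 4
f 25 1 2
f 25 2 26
f 26 2 3
f 26 3 4
f 28 27 30
f 28 30 29
f 30 27 31
f 30 31 29
f 31 27 32
f 31 32 29
f 32 27 33
f 32 33 29
f 33 27 34
f 33 34 29
f 34 27 35
f 34 35 29
f 35 27 36
f 35 36 29
f 36 27 37
f 36 37 29
f 37 27 38
f 37 38 29
f 38 27 39
f 38 39 29
f 39 27 40
f 39 40 29
f 40 27 28
f 40 28 29
f 41 52 46
f 41 46 42
f 41 42 48
f 41 48 51
f 41 51 52
f 42 46 50
f 46 52 45
f 52 51 43
f 51 48 47
f 48 42 49
f 44 50 45
f 44 45 43
f 44 43 47
f 44 47 49
f 44 49 50
f 45 50 46
f 43 45 52
f 47 43 51
f 49 47 48
f 50 49 42
f 54 53 57
f 54 57 55
f 55 57 58
f 55 58 56
f 57 53 59
f 57 59 58
f 58 59 60
f 58 60 56
f 59 53 61
f 59 61 60
f 60 61 62
f 60 62 56
f 61 53 63
f 61 63 62
f 62 63 64
f 62 64 56
f 63 53 65
f 63 65 64
f 64 65 66
f 64 66 56
f 65 53 67
f 65 67 66
f 66 67 68
f 66 68 56
f 67 53 69
f 67 69 68
f 68 69 70
f 68 70 56
f 69 53 71
f 69 71 70
f 70 71 72
f 70 72 56
f 71 53 73
f 71 73 72
f 72 73 74
f 72 74 56
f 73 53 54
f 73 54 74
f 74 54 55
f 74 55 56



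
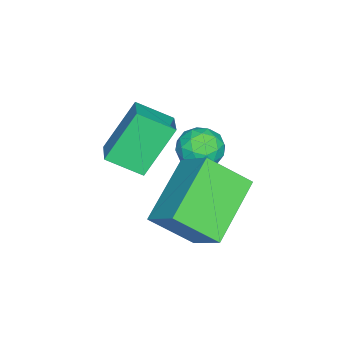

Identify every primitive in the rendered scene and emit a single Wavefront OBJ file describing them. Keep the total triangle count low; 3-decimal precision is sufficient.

v 0.963 2.341 -1.954
v 1.31 2.616 -1.406
v 1.61 1.404 -1.894
v 1.957 1.679 -1.346
v 1.284 1.484 -1.275
v 0.884 2.062 -1.312
v 2.036 1.958 -1.988
v 1.636 2.536 -2.025
v 1.973 2.379 -1.427
v 1.508 2.086 -0.986
v 1.412 1.934 -2.314
v 0.947 1.641 -1.873
v 1.08 2.56 -1.685
v 1.84 1.46 -1.615
v 1.445 1.345 -1.573
v 1.648 1.506 -1.251
v 0.829 2.235 -1.63
v 1.033 2.397 -1.308
v 1.018 1.731 -1.231
v 1.887 1.623 -1.992
v 2.091 1.785 -1.67
v 1.272 2.514 -2.049
v 1.475 2.675 -1.727
v 1.902 2.289 -2.069
v 1.673 2.583 -1.375
v 2.054 2.032 -1.34
v 2.1 2.196 -1.717
v 1.865 2.536 -1.739
v 1.4 2.41 -1.116
v 1.78 1.86 -1.081
v 1.385 1.745 -1.039
v 1.15 2.085 -1.061
v 1.79 2.271 -1.129
v 1.14 2.16 -2.219
v 1.52 1.61 -2.184
v 1.77 1.935 -2.239
v 1.535 2.275 -2.261
v 0.866 1.988 -1.96
v 1.247 1.437 -1.925
v 1.055 1.484 -1.561
v 0.82 1.824 -1.583
v 1.13 1.749 -2.171
v 2.74 1.98 -1.144
v 3.312 2.895 -0.299
v 2.346 3.08 -2.068
v 2.917 3.995 -1.223
v 4.523 1.785 -2.137
v 5.094 2.7 -1.292
v 4.128 2.885 -3.061
v 4.7 3.8 -2.216
v 2.078 0.438 0.21
v 2.96 0.861 0.534
v 1.813 1.412 -0.34
v 2.695 1.835 -0.017
v 2.865 -0.135 -1.183
v 3.747 0.288 -0.86
v 2.6 0.839 -1.734
v 3.482 1.262 -1.41
f 1 38 17
f 38 12 41
f 17 41 6
f 38 41 17
f 1 17 13
f 17 6 18
f 13 18 2
f 17 18 13
f 1 13 22
f 13 2 23
f 22 23 8
f 13 23 22
f 1 22 34
f 22 8 37
f 34 37 11
f 22 37 34
f 1 34 38
f 34 11 42
f 38 42 12
f 34 42 38
f 2 18 29
f 18 6 32
f 29 32 10
f 18 32 29
f 6 41 19
f 41 12 40
f 19 40 5
f 41 40 19
f 12 42 39
f 42 11 35
f 39 35 3
f 42 35 39
f 11 37 36
f 37 8 24
f 36 24 7
f 37 24 36
f 8 23 28
f 23 2 25
f 28 25 9
f 23 25 28
f 4 30 16
f 30 10 31
f 16 31 5
f 30 31 16
f 4 16 14
f 16 5 15
f 14 15 3
f 16 15 14
f 4 14 21
f 14 3 20
f 21 20 7
f 14 20 21
f 4 21 26
f 21 7 27
f 26 27 9
f 21 27 26
f 4 26 30
f 26 9 33
f 30 33 10
f 26 33 30
f 5 31 19
f 31 10 32
f 19 32 6
f 31 32 19
f 3 15 39
f 15 5 40
f 39 40 12
f 15 40 39
f 7 20 36
f 20 3 35
f 36 35 11
f 20 35 36
f 9 27 28
f 27 7 24
f 28 24 8
f 27 24 28
f 10 33 29
f 33 9 25
f 29 25 2
f 33 25 29
f 44 46 43
f 47 44 43
f 43 46 45
f 45 47 43
f 44 50 46
f 48 44 47
f 48 50 44
f 46 50 45
f 49 47 45
f 45 50 49
f 49 48 47
f 50 48 49
f 52 54 51
f 55 52 51
f 51 54 53
f 53 55 51
f 52 58 54
f 56 52 55
f 56 58 52
f 54 58 53
f 57 55 53
f 53 58 57
f 57 56 55
f 58 56 57



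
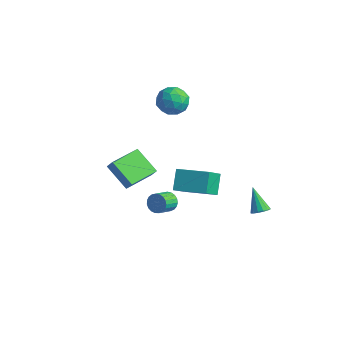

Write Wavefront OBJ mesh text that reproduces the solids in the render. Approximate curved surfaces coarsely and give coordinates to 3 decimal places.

v -2.908 3.008 1.673
v -2.217 2.295 1.19
v -3.843 1.645 2.35
v -3.152 0.932 1.867
v -2.802 1.557 2.708
v -2.225 2.399 2.289
v -3.835 1.541 1.251
v -3.258 2.383 0.832
v -2.79 1.388 0.93
v -2.152 1.398 1.83
v -3.908 2.542 1.71
v -3.27 2.552 2.61
v -2.481 2.772 1.372
v -3.579 1.168 2.168
v -3.374 1.536 2.662
v -2.968 1.117 2.379
v -2.485 2.833 2.018
v -2.079 2.414 1.735
v -2.423 1.979 2.627
v -3.981 1.526 1.805
v -3.575 1.107 1.522
v -3.092 2.823 1.161
v -2.686 2.404 0.878
v -3.637 1.961 0.913
v -2.411 1.819 0.935
v -2.96 1.018 1.333
v -3.362 1.376 0.971
v -3.023 1.871 0.725
v -2.036 1.825 1.465
v -2.585 1.023 1.863
v -2.38 1.391 2.357
v -2.04 1.886 2.111
v -2.373 1.292 1.311
v -3.475 2.917 1.677
v -4.024 2.115 2.075
v -4.02 2.054 1.429
v -3.68 2.549 1.183
v -3.1 2.922 2.207
v -3.649 2.121 2.605
v -3.037 2.069 2.815
v -2.698 2.564 2.569
v -3.687 2.648 2.229
v 2.99 -2.324 -0.905
v 3.471 -3.636 0.214
v 2.413 -1.575 0.22
v 2.893 -2.887 1.339
v 4.767 -1.413 -0.599
v 5.247 -2.725 0.52
v 4.189 -0.664 0.526
v 4.67 -1.976 1.645
v 2.731 -3.373 -1.373
v 3.148 -3.536 -1.886
v 3.325 -4.55 -1.419
v 2.909 -4.387 -0.907
v 3.326 -3.419 -1.7
v 3.503 -4.433 -1.233
v 3.402 -3.295 -1.457
v 3.579 -4.308 -0.991
v 3.361 -3.184 -1.201
v 3.538 -4.197 -0.734
v 3.212 -3.105 -0.974
v 3.389 -4.119 -0.507
v 2.979 -3.073 -0.816
v 3.157 -4.087 -0.349
v 2.704 -3.093 -0.754
v 2.881 -4.107 -0.288
v 2.434 -3.161 -0.8
v 2.611 -4.175 -0.333
v 2.214 -3.266 -0.945
v 2.392 -4.28 -0.478
v 2.085 -3.39 -1.164
v 2.262 -4.403 -0.697
v 2.067 -3.51 -1.419
v 2.244 -4.524 -0.952
v 2.164 -3.607 -1.666
v 2.341 -4.621 -1.199
v 2.359 -3.663 -1.863
v 2.536 -4.677 -1.396
v 2.619 -3.67 -1.975
v 2.796 -4.683 -1.508
v 2.898 -3.625 -1.983
v 3.075 -4.638 -1.516
v -4.49 -2.047 -3.152
v -3.966 -2.037 -2.458
v -4.647 0.066 -3.062
v -4.123 0.075 -2.368
v -2.877 -1.875 -4.372
v -2.353 -1.866 -3.678
v -3.034 0.237 -4.282
v -2.51 0.247 -3.588
v 4.026 2.772 -4.712
v 4.328 2.291 -4.438
v 3.054 3.008 -3.228
v 4.505 2.555 -4.364
v 4.553 2.877 -4.383
v 4.461 3.17 -4.491
v 4.252 3.357 -4.657
v 3.983 3.387 -4.839
v 3.725 3.253 -4.986
v 3.548 2.989 -5.06
v 3.499 2.667 -5.041
v 3.592 2.373 -4.933
v 3.801 2.186 -4.767
v 4.07 2.156 -4.585
f 1 38 17
f 38 12 41
f 17 41 6
f 38 41 17
f 1 17 13
f 17 6 18
f 13 18 2
f 17 18 13
f 1 13 22
f 13 2 23
f 22 23 8
f 13 23 22
f 1 22 34
f 22 8 37
f 34 37 11
f 22 37 34
f 1 34 38
f 34 11 42
f 38 42 12
f 34 42 38
f 2 18 29
f 18 6 32
f 29 32 10
f 18 32 29
f 6 41 19
f 41 12 40
f 19 40 5
f 41 40 19
f 12 42 39
f 42 11 35
f 39 35 3
f 42 35 39
f 11 37 36
f 37 8 24
f 36 24 7
f 37 24 36
f 8 23 28
f 23 2 25
f 28 25 9
f 23 25 28
f 4 30 16
f 30 10 31
f 16 31 5
f 30 31 16
f 4 16 14
f 16 5 15
f 14 15 3
f 16 15 14
f 4 14 21
f 14 3 20
f 21 20 7
f 14 20 21
f 4 21 26
f 21 7 27
f 26 27 9
f 21 27 26
f 4 26 30
f 26 9 33
f 30 33 10
f 26 33 30
f 5 31 19
f 31 10 32
f 19 32 6
f 31 32 19
f 3 15 39
f 15 5 40
f 39 40 12
f 15 40 39
f 7 20 36
f 20 3 35
f 36 35 11
f 20 35 36
f 9 27 28
f 27 7 24
f 28 24 8
f 27 24 28
f 10 33 29
f 33 9 25
f 29 25 2
f 33 25 29
f 44 46 43
f 47 44 43
f 43 46 45
f 45 47 43
f 44 50 46
f 48 44 47
f 48 50 44
f 46 50 45
f 49 47 45
f 45 50 49
f 49 48 47
f 50 48 49
f 52 51 55
f 52 55 53
f 53 55 56
f 53 56 54
f 55 51 57
f 55 57 56
f 56 57 58
f 56 58 54
f 57 51 59
f 57 59 58
f 58 59 60
f 58 60 54
f 59 51 61
f 59 61 60
f 60 61 62
f 60 62 54
f 61 51 63
f 61 63 62
f 62 63 64
f 62 64 54
f 63 51 65
f 63 65 64
f 64 65 66
f 64 66 54
f 65 51 67
f 65 67 66
f 66 67 68
f 66 68 54
f 67 51 69
f 67 69 68
f 68 69 70
f 68 70 54
f 69 51 71
f 69 71 70
f 70 71 72
f 70 72 54
f 71 51 73
f 71 73 72
f 72 73 74
f 72 74 54
f 73 51 75
f 73 75 74
f 74 75 76
f 74 76 54
f 75 51 77
f 75 77 76
f 76 77 78
f 76 78 54
f 77 51 79
f 77 79 78
f 78 79 80
f 78 80 54
f 79 51 81
f 79 81 80
f 80 81 82
f 80 82 54
f 81 51 52
f 81 52 82
f 82 52 53
f 82 53 54
f 84 86 83
f 87 84 83
f 83 86 85
f 85 87 83
f 84 90 86
f 88 84 87
f 88 90 84
f 86 90 85
f 89 87 85
f 85 90 89
f 89 88 87
f 90 88 89
f 92 91 94
f 92 94 93
f 94 91 95
f 94 95 93
f 95 91 96
f 95 96 93
f 96 91 97
f 96 97 93
f 97 91 98
f 97 98 93
f 98 91 99
f 98 99 93
f 99 91 100
f 99 100 93
f 100 91 101
f 100 101 93
f 101 91 102
f 101 102 93
f 102 91 103
f 102 103 93
f 103 91 104
f 103 104 93
f 104 91 92
f 104 92 93



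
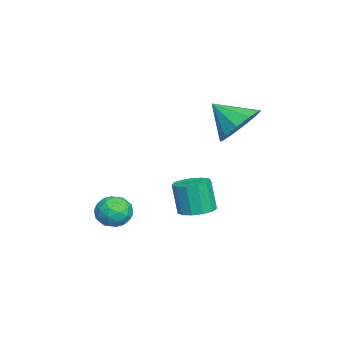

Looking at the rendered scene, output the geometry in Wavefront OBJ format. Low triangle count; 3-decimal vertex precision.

v -0.371 3.328 0.478
v 0.276 3.706 1.185
v -0.729 2.252 1.382
v -0.294 3.974 1.277
v -0.894 3.994 1.064
v -1.294 3.761 0.627
v -1.341 3.362 0.134
v -1.018 2.95 -0.228
v -0.448 2.682 -0.321
v 0.152 2.661 -0.108
v 0.552 2.895 0.329
v 0.599 3.294 0.823
v -0.242 -0.523 -3.925
v 0.152 -0.824 -4.496
v -0.012 -1.516 -3.244
v 0.382 -1.817 -3.815
v 0.651 -1.213 -3.447
v 0.509 -0.599 -3.868
v -0.369 -1.741 -3.872
v -0.511 -1.127 -4.293
v 0.074 -1.577 -4.464
v 0.704 -1.25 -4.201
v -0.564 -1.09 -3.539
v 0.066 -0.763 -3.276
v -0.065 -0.587 -4.27
v 0.205 -1.753 -3.47
v 0.363 -1.398 -3.253
v 0.595 -1.575 -3.589
v 0.145 -0.455 -3.901
v 0.377 -0.632 -4.237
v 0.67 -0.86 -3.62
v -0.237 -1.708 -3.503
v -0.005 -1.885 -3.839
v -0.455 -0.765 -4.151
v -0.223 -0.942 -4.487
v -0.53 -1.48 -4.12
v 0.121 -1.206 -4.587
v 0.256 -1.789 -4.187
v -0.186 -1.744 -4.221
v -0.269 -1.384 -4.468
v 0.491 -1.014 -4.433
v 0.626 -1.597 -4.033
v 0.784 -1.242 -3.816
v 0.701 -0.882 -4.063
v 0.445 -1.456 -4.414
v -0.486 -0.743 -3.707
v -0.351 -1.326 -3.307
v -0.561 -1.458 -3.677
v -0.644 -1.098 -3.924
v -0.116 -0.551 -3.553
v 0.019 -1.134 -3.153
v 0.409 -0.956 -3.272
v 0.326 -0.596 -3.519
v -0.305 -0.884 -3.326
v 0.259 1.878 -3.523
v 0.89 2.171 -3.385
v 0.712 1.935 -2.078
v 0.081 1.642 -2.217
v 0.622 2.468 -3.368
v 0.444 2.232 -2.061
v 0.239 2.577 -3.4
v 0.061 2.341 -2.093
v -0.138 2.464 -3.472
v -0.316 2.228 -2.165
v -0.389 2.165 -3.56
v -0.567 1.929 -2.253
v -0.434 1.775 -3.636
v -0.612 1.539 -2.329
v -0.259 1.418 -3.677
v -0.437 1.182 -2.37
v 0.08 1.207 -3.669
v -0.098 0.97 -2.362
v 0.477 1.208 -3.615
v 0.299 0.972 -2.308
v 0.804 1.423 -3.532
v 0.626 1.187 -2.225
v 0.958 1.782 -3.446
v 0.78 1.546 -2.139
f 2 1 4
f 2 4 3
f 4 1 5
f 4 5 3
f 5 1 6
f 5 6 3
f 6 1 7
f 6 7 3
f 7 1 8
f 7 8 3
f 8 1 9
f 8 9 3
f 9 1 10
f 9 10 3
f 10 1 11
f 10 11 3
f 11 1 12
f 11 12 3
f 12 1 2
f 12 2 3
f 13 50 29
f 50 24 53
f 29 53 18
f 50 53 29
f 13 29 25
f 29 18 30
f 25 30 14
f 29 30 25
f 13 25 34
f 25 14 35
f 34 35 20
f 25 35 34
f 13 34 46
f 34 20 49
f 46 49 23
f 34 49 46
f 13 46 50
f 46 23 54
f 50 54 24
f 46 54 50
f 14 30 41
f 30 18 44
f 41 44 22
f 30 44 41
f 18 53 31
f 53 24 52
f 31 52 17
f 53 52 31
f 24 54 51
f 54 23 47
f 51 47 15
f 54 47 51
f 23 49 48
f 49 20 36
f 48 36 19
f 49 36 48
f 20 35 40
f 35 14 37
f 40 37 21
f 35 37 40
f 16 42 28
f 42 22 43
f 28 43 17
f 42 43 28
f 16 28 26
f 28 17 27
f 26 27 15
f 28 27 26
f 16 26 33
f 26 15 32
f 33 32 19
f 26 32 33
f 16 33 38
f 33 19 39
f 38 39 21
f 33 39 38
f 16 38 42
f 38 21 45
f 42 45 22
f 38 45 42
f 17 43 31
f 43 22 44
f 31 44 18
f 43 44 31
f 15 27 51
f 27 17 52
f 51 52 24
f 27 52 51
f 19 32 48
f 32 15 47
f 48 47 23
f 32 47 48
f 21 39 40
f 39 19 36
f 40 36 20
f 39 36 40
f 22 45 41
f 45 21 37
f 41 37 14
f 45 37 41
f 56 55 59
f 56 59 57
f 57 59 60
f 57 60 58
f 59 55 61
f 59 61 60
f 60 61 62
f 60 62 58
f 61 55 63
f 61 63 62
f 62 63 64
f 62 64 58
f 63 55 65
f 63 65 64
f 64 65 66
f 64 66 58
f 65 55 67
f 65 67 66
f 66 67 68
f 66 68 58
f 67 55 69
f 67 69 68
f 68 69 70
f 68 70 58
f 69 55 71
f 69 71 70
f 70 71 72
f 70 72 58
f 71 55 73
f 71 73 72
f 72 73 74
f 72 74 58
f 73 55 75
f 73 75 74
f 74 75 76
f 74 76 58
f 75 55 77
f 75 77 76
f 76 77 78
f 76 78 58
f 77 55 56
f 77 56 78
f 78 56 57
f 78 57 58



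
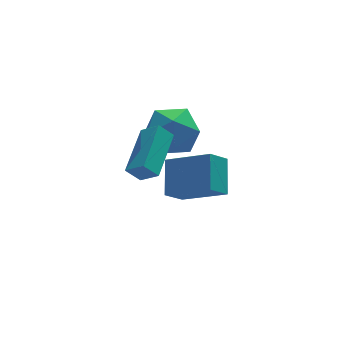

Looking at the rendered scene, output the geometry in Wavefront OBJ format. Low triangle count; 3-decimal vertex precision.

v 0.217 -0.774 0.157
v 0.967 -0.267 -0.661
v 0.473 -2.533 -0.699
v 1.223 -2.026 -1.517
v 1.567 -2.121 -0.351
v 1.409 -1.034 0.178
v 0.031 -1.766 -1.538
v -0.127 -0.679 -1.009
v 0.852 -0.88 -1.709
v 1.801 -1.099 -0.975
v -0.361 -1.701 -0.385
v 0.588 -1.92 0.349
v -1.915 -4.275 0.034
v -1.395 -4.825 0.608
v -0.835 -2.581 0.68
v -0.316 -3.132 1.255
v -1.384 -4.388 -0.555
v -0.865 -4.939 0.02
v -0.305 -2.695 0.092
v 0.215 -3.245 0.666
v 1.765 -2.843 -3.236
v 2.17 -1.56 -2.262
v 0.331 -1.654 -4.206
v 0.736 -0.372 -3.232
v 2.564 -2.508 -4.008
v 2.969 -1.226 -3.034
v 1.13 -1.32 -4.978
v 1.535 -0.037 -4.004
f 1 12 6
f 1 6 2
f 1 2 8
f 1 8 11
f 1 11 12
f 2 6 10
f 6 12 5
f 12 11 3
f 11 8 7
f 8 2 9
f 4 10 5
f 4 5 3
f 4 3 7
f 4 7 9
f 4 9 10
f 5 10 6
f 3 5 12
f 7 3 11
f 9 7 8
f 10 9 2
f 14 16 13
f 17 14 13
f 13 16 15
f 15 17 13
f 14 20 16
f 18 14 17
f 18 20 14
f 16 20 15
f 19 17 15
f 15 20 19
f 19 18 17
f 20 18 19
f 22 24 21
f 25 22 21
f 21 24 23
f 23 25 21
f 22 28 24
f 26 22 25
f 26 28 22
f 24 28 23
f 27 25 23
f 23 28 27
f 27 26 25
f 28 26 27



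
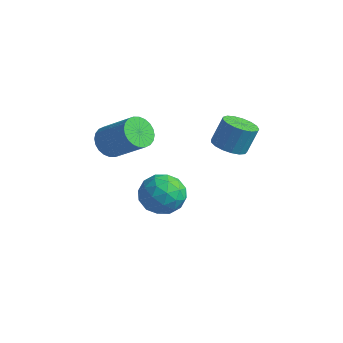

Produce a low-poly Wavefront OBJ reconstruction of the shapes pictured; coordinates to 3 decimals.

v 1.203 3.132 1.322
v 2.041 2.863 1.316
v 2.235 3.44 2.632
v 1.397 3.708 2.638
v 2.057 3.248 1.145
v 2.251 3.824 2.461
v 1.877 3.606 1.015
v 2.072 4.183 2.331
v 1.543 3.855 0.955
v 1.738 4.432 2.271
v 1.131 3.939 0.979
v 1.326 4.516 2.295
v 0.735 3.838 1.082
v 0.93 4.414 2.398
v 0.447 3.575 1.24
v 0.641 4.151 2.556
v 0.331 3.21 1.416
v 0.526 3.787 2.732
v 0.416 2.828 1.571
v 0.61 3.404 2.888
v 0.68 2.515 1.669
v 0.874 3.091 2.985
v 1.064 2.343 1.688
v 1.259 2.92 3.004
v 1.48 2.353 1.622
v 1.675 2.929 2.938
v 1.833 2.54 1.488
v 2.027 3.117 2.804
v -2.736 3.784 -3.476
v -1.949 3.254 -2.694
v -2.911 2.066 -4.466
v -2.124 1.536 -3.684
v -3.244 1.868 -3.298
v -3.136 2.93 -2.687
v -1.724 2.39 -4.473
v -1.616 3.452 -3.862
v -1.323 2.392 -3.31
v -2.262 2.069 -2.584
v -2.598 3.251 -4.576
v -3.537 2.928 -3.85
v -2.327 3.67 -2.998
v -2.533 1.65 -4.162
v -3.191 1.845 -3.935
v -2.728 1.533 -3.475
v -3.025 3.479 -2.994
v -2.562 3.168 -2.534
v -3.323 2.353 -2.889
v -2.298 2.152 -4.626
v -1.835 1.841 -4.166
v -2.132 3.787 -3.685
v -1.669 3.475 -3.225
v -1.537 2.967 -4.271
v -1.497 2.852 -2.901
v -1.6 1.842 -3.483
v -1.365 2.344 -3.947
v -1.301 2.968 -3.587
v -2.049 2.662 -2.474
v -2.151 1.652 -3.056
v -2.81 1.847 -2.829
v -2.746 2.471 -2.469
v -1.681 2.155 -2.836
v -2.709 3.668 -4.104
v -2.811 2.658 -4.686
v -2.114 2.849 -4.691
v -2.05 3.473 -4.331
v -3.26 3.478 -3.677
v -3.363 2.468 -4.259
v -3.559 2.352 -3.573
v -3.495 2.976 -3.213
v -3.179 3.165 -4.324
v -4.161 0.97 0.208
v -3.613 1.102 -0.493
v -1.951 1.342 0.85
v -2.499 1.21 1.552
v -3.716 1.43 -0.424
v -2.054 1.671 0.919
v -3.887 1.688 -0.259
v -2.225 1.929 1.084
v -4.1 1.837 -0.023
v -2.438 2.078 1.32
v -4.322 1.854 0.249
v -2.66 2.095 1.592
v -4.519 1.737 0.514
v -2.858 1.977 1.857
v -4.662 1.502 0.733
v -3 1.743 2.076
v -4.729 1.187 0.872
v -3.067 1.427 2.215
v -4.709 0.838 0.91
v -3.047 1.078 2.253
v -4.606 0.509 0.841
v -2.944 0.75 2.184
v -4.435 0.251 0.676
v -2.773 0.492 2.019
v -4.222 0.102 0.44
v -2.56 0.343 1.783
v -4 0.085 0.168
v -2.338 0.326 1.511
v -3.802 0.203 -0.097
v -2.141 0.443 1.246
v -3.66 0.437 -0.316
v -1.998 0.678 1.027
v -3.593 0.753 -0.455
v -1.931 0.993 0.888
f 2 1 5
f 2 5 3
f 3 5 6
f 3 6 4
f 5 1 7
f 5 7 6
f 6 7 8
f 6 8 4
f 7 1 9
f 7 9 8
f 8 9 10
f 8 10 4
f 9 1 11
f 9 11 10
f 10 11 12
f 10 12 4
f 11 1 13
f 11 13 12
f 12 13 14
f 12 14 4
f 13 1 15
f 13 15 14
f 14 15 16
f 14 16 4
f 15 1 17
f 15 17 16
f 16 17 18
f 16 18 4
f 17 1 19
f 17 19 18
f 18 19 20
f 18 20 4
f 19 1 21
f 19 21 20
f 20 21 22
f 20 22 4
f 21 1 23
f 21 23 22
f 22 23 24
f 22 24 4
f 23 1 25
f 23 25 24
f 24 25 26
f 24 26 4
f 25 1 27
f 25 27 26
f 26 27 28
f 26 28 4
f 27 1 2
f 27 2 28
f 28 2 3
f 28 3 4
f 29 66 45
f 66 40 69
f 45 69 34
f 66 69 45
f 29 45 41
f 45 34 46
f 41 46 30
f 45 46 41
f 29 41 50
f 41 30 51
f 50 51 36
f 41 51 50
f 29 50 62
f 50 36 65
f 62 65 39
f 50 65 62
f 29 62 66
f 62 39 70
f 66 70 40
f 62 70 66
f 30 46 57
f 46 34 60
f 57 60 38
f 46 60 57
f 34 69 47
f 69 40 68
f 47 68 33
f 69 68 47
f 40 70 67
f 70 39 63
f 67 63 31
f 70 63 67
f 39 65 64
f 65 36 52
f 64 52 35
f 65 52 64
f 36 51 56
f 51 30 53
f 56 53 37
f 51 53 56
f 32 58 44
f 58 38 59
f 44 59 33
f 58 59 44
f 32 44 42
f 44 33 43
f 42 43 31
f 44 43 42
f 32 42 49
f 42 31 48
f 49 48 35
f 42 48 49
f 32 49 54
f 49 35 55
f 54 55 37
f 49 55 54
f 32 54 58
f 54 37 61
f 58 61 38
f 54 61 58
f 33 59 47
f 59 38 60
f 47 60 34
f 59 60 47
f 31 43 67
f 43 33 68
f 67 68 40
f 43 68 67
f 35 48 64
f 48 31 63
f 64 63 39
f 48 63 64
f 37 55 56
f 55 35 52
f 56 52 36
f 55 52 56
f 38 61 57
f 61 37 53
f 57 53 30
f 61 53 57
f 72 71 75
f 72 75 73
f 73 75 76
f 73 76 74
f 75 71 77
f 75 77 76
f 76 77 78
f 76 78 74
f 77 71 79
f 77 79 78
f 78 79 80
f 78 80 74
f 79 71 81
f 79 81 80
f 80 81 82
f 80 82 74
f 81 71 83
f 81 83 82
f 82 83 84
f 82 84 74
f 83 71 85
f 83 85 84
f 84 85 86
f 84 86 74
f 85 71 87
f 85 87 86
f 86 87 88
f 86 88 74
f 87 71 89
f 87 89 88
f 88 89 90
f 88 90 74
f 89 71 91
f 89 91 90
f 90 91 92
f 90 92 74
f 91 71 93
f 91 93 92
f 92 93 94
f 92 94 74
f 93 71 95
f 93 95 94
f 94 95 96
f 94 96 74
f 95 71 97
f 95 97 96
f 96 97 98
f 96 98 74
f 97 71 99
f 97 99 98
f 98 99 100
f 98 100 74
f 99 71 101
f 99 101 100
f 100 101 102
f 100 102 74
f 101 71 103
f 101 103 102
f 102 103 104
f 102 104 74
f 103 71 72
f 103 72 104
f 104 72 73
f 104 73 74



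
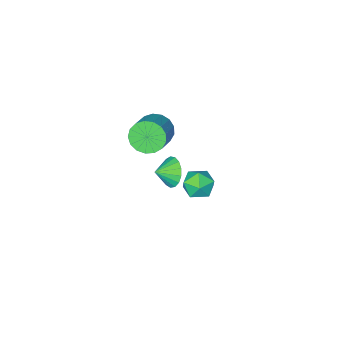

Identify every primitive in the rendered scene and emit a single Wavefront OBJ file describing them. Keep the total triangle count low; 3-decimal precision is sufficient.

v 0.372 -1.193 -3.269
v 0.657 -1.595 -4.105
v 1.328 -1.387 -2.851
v 0.768 -1.147 -4.153
v 0.789 -0.71 -3.999
v 0.715 -0.383 -3.677
v 0.562 -0.242 -3.262
v 0.366 -0.319 -2.848
v 0.171 -0.597 -2.531
v 0.022 -1.011 -2.383
v -0.046 -1.467 -2.437
v -0.018 -1.86 -2.682
v 0.099 -2.101 -3.062
v 0.278 -2.134 -3.488
v 0.48 -1.951 -3.865
v 2.678 4.534 1.874
v 3.028 4.21 1.069
v 1.532 3.55 1.771
v 1.882 3.226 0.966
v 2.331 3.064 1.771
v 3.039 3.672 1.835
v 1.521 4.088 1.005
v 2.229 4.696 1.069
v 2.313 3.934 0.532
v 2.814 3.301 1.006
v 1.746 4.459 1.834
v 2.247 3.826 2.308
v 0.081 -3.09 -1.276
v 0.799 -3.827 -1.426
v 2.017 -2.828 -0.514
v 1.299 -2.09 -0.364
v 0.85 -3.529 -1.821
v 2.068 -2.53 -0.91
v 0.725 -3.13 -2.092
v 1.943 -2.131 -1.18
v 0.452 -2.722 -2.175
v 1.67 -1.723 -1.263
v 0.095 -2.398 -2.052
v 1.313 -1.399 -1.141
v -0.266 -2.233 -1.752
v 0.952 -1.233 -0.84
v -0.547 -2.263 -1.342
v 0.671 -1.264 -0.431
v -0.684 -2.484 -0.918
v 0.533 -1.484 -0.006
v -0.646 -2.843 -0.575
v 0.571 -1.843 0.337
v -0.442 -3.258 -0.393
v 0.776 -2.259 0.519
v -0.117 -3.635 -0.413
v 1.101 -2.636 0.499
v 0.253 -3.887 -0.631
v 1.47 -2.888 0.281
v 0.583 -3.956 -0.996
v 1.801 -2.957 -0.085
f 2 1 4
f 2 4 3
f 4 1 5
f 4 5 3
f 5 1 6
f 5 6 3
f 6 1 7
f 6 7 3
f 7 1 8
f 7 8 3
f 8 1 9
f 8 9 3
f 9 1 10
f 9 10 3
f 10 1 11
f 10 11 3
f 11 1 12
f 11 12 3
f 12 1 13
f 12 13 3
f 13 1 14
f 13 14 3
f 14 1 15
f 14 15 3
f 15 1 2
f 15 2 3
f 16 27 21
f 16 21 17
f 16 17 23
f 16 23 26
f 16 26 27
f 17 21 25
f 21 27 20
f 27 26 18
f 26 23 22
f 23 17 24
f 19 25 20
f 19 20 18
f 19 18 22
f 19 22 24
f 19 24 25
f 20 25 21
f 18 20 27
f 22 18 26
f 24 22 23
f 25 24 17
f 29 28 32
f 29 32 30
f 30 32 33
f 30 33 31
f 32 28 34
f 32 34 33
f 33 34 35
f 33 35 31
f 34 28 36
f 34 36 35
f 35 36 37
f 35 37 31
f 36 28 38
f 36 38 37
f 37 38 39
f 37 39 31
f 38 28 40
f 38 40 39
f 39 40 41
f 39 41 31
f 40 28 42
f 40 42 41
f 41 42 43
f 41 43 31
f 42 28 44
f 42 44 43
f 43 44 45
f 43 45 31
f 44 28 46
f 44 46 45
f 45 46 47
f 45 47 31
f 46 28 48
f 46 48 47
f 47 48 49
f 47 49 31
f 48 28 50
f 48 50 49
f 49 50 51
f 49 51 31
f 50 28 52
f 50 52 51
f 51 52 53
f 51 53 31
f 52 28 54
f 52 54 53
f 53 54 55
f 53 55 31
f 54 28 29
f 54 29 55
f 55 29 30
f 55 30 31



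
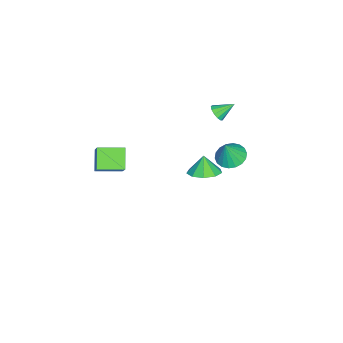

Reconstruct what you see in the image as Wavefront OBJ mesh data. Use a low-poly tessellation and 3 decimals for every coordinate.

v -2.379 -0.153 2.579
v -1.979 0.17 2.414
v -2.781 0.673 3.221
v -2.209 0.211 2.218
v -2.492 0.136 2.137
v -2.74 -0.03 2.196
v -2.873 -0.236 2.377
v -2.85 -0.415 2.622
v -2.677 -0.51 2.853
v -2.41 -0.493 2.998
v -2.133 -0.367 3.009
v -1.934 -0.173 2.884
v -1.877 0.027 2.662
v 0.098 1.353 1.697
v 0.834 1.107 1.374
v 0.582 1.167 2.943
v 0.878 1.477 1.412
v 0.768 1.821 1.506
v 0.526 2.073 1.638
v 0.198 2.183 1.781
v -0.149 2.127 1.908
v -0.447 1.919 1.993
v -0.638 1.598 2.019
v -0.683 1.229 1.982
v -0.573 0.884 1.888
v -0.33 0.632 1.756
v -0.003 0.523 1.612
v 0.345 0.578 1.485
v 0.643 0.787 1.401
v 2.749 -5.011 2.743
v 4.009 -4.401 4.281
v 2.235 -3.713 2.65
v 3.495 -3.103 4.188
v 3.645 -4.717 1.892
v 4.905 -4.107 3.43
v 3.131 -3.419 1.799
v 4.391 -2.809 3.337
v -2.812 -0.923 -3.201
v -1.946 -0.697 -2.827
v -3.208 -1.097 -2.179
v -2.32 -0.151 -2.879
v -2.925 0.033 -3.082
v -3.476 -0.23 -3.341
v -3.717 -0.818 -3.534
v -3.534 -1.454 -3.571
v -3.013 -1.843 -3.435
v -2.398 -1.801 -3.19
v -1.977 -1.348 -2.95
f 2 1 4
f 2 4 3
f 4 1 5
f 4 5 3
f 5 1 6
f 5 6 3
f 6 1 7
f 6 7 3
f 7 1 8
f 7 8 3
f 8 1 9
f 8 9 3
f 9 1 10
f 9 10 3
f 10 1 11
f 10 11 3
f 11 1 12
f 11 12 3
f 12 1 13
f 12 13 3
f 13 1 2
f 13 2 3
f 15 14 17
f 15 17 16
f 17 14 18
f 17 18 16
f 18 14 19
f 18 19 16
f 19 14 20
f 19 20 16
f 20 14 21
f 20 21 16
f 21 14 22
f 21 22 16
f 22 14 23
f 22 23 16
f 23 14 24
f 23 24 16
f 24 14 25
f 24 25 16
f 25 14 26
f 25 26 16
f 26 14 27
f 26 27 16
f 27 14 28
f 27 28 16
f 28 14 29
f 28 29 16
f 29 14 15
f 29 15 16
f 31 33 30
f 34 31 30
f 30 33 32
f 32 34 30
f 31 37 33
f 35 31 34
f 35 37 31
f 33 37 32
f 36 34 32
f 32 37 36
f 36 35 34
f 37 35 36
f 39 38 41
f 39 41 40
f 41 38 42
f 41 42 40
f 42 38 43
f 42 43 40
f 43 38 44
f 43 44 40
f 44 38 45
f 44 45 40
f 45 38 46
f 45 46 40
f 46 38 47
f 46 47 40
f 47 38 48
f 47 48 40
f 48 38 39
f 48 39 40



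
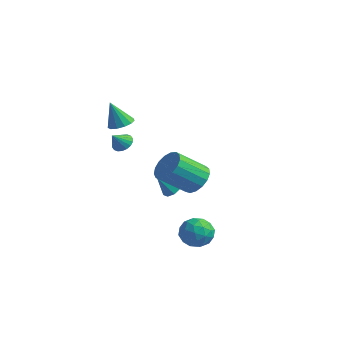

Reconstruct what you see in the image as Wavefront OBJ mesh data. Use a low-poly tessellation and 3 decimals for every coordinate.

v 2.216 -1.166 -0.511
v 3.222 -1.296 -0.203
v 2.61 -2.903 1.12
v 1.604 -2.774 0.811
v 3.037 -0.955 0.125
v 2.425 -2.563 1.448
v 2.665 -0.664 0.307
v 2.052 -2.271 1.63
v 2.189 -0.487 0.302
v 1.577 -2.094 1.625
v 1.72 -0.466 0.11
v 1.108 -2.073 1.433
v 1.364 -0.605 -0.224
v 0.752 -2.213 1.099
v 1.204 -0.873 -0.624
v 0.591 -2.48 0.699
v 1.275 -1.208 -0.998
v 0.663 -2.816 0.325
v 1.562 -1.534 -1.26
v 0.95 -3.141 0.062
v 1.999 -1.775 -1.352
v 1.387 -3.383 -0.029
v 2.486 -1.877 -1.25
v 1.873 -3.484 0.073
v 2.91 -1.816 -0.98
v 2.298 -3.424 0.343
v 3.176 -1.606 -0.602
v 2.564 -3.214 0.721
v -3.875 -1.391 0.431
v -3.433 -1.761 0.033
v -3.825 -2.189 1.229
v -3.242 -1.582 0.201
v -3.175 -1.364 0.414
v -3.248 -1.152 0.631
v -3.444 -0.988 0.808
v -3.726 -0.903 0.91
v -4.037 -0.914 0.917
v -4.316 -1.021 0.828
v -4.508 -1.2 0.661
v -4.574 -1.417 0.448
v -4.502 -1.629 0.231
v -4.305 -1.794 0.054
v -4.023 -1.879 -0.048
v -3.712 -1.867 -0.056
v -3.397 -1.86 2.221
v -2.663 -2.194 2.296
v -3.783 -2.34 3.859
v -2.621 -1.761 2.433
v -2.826 -1.359 2.502
v -3.212 -1.116 2.483
v -3.657 -1.109 2.38
v -4.019 -1.341 2.226
v -4.184 -1.738 2.071
v -4.098 -2.173 1.964
v -3.79 -2.509 1.938
v -3.358 -2.639 2.002
v -2.937 -2.521 2.136
v 3.756 -2.047 -2.73
v 4.657 -2.283 -3.217
v 2.883 -2.797 -3.983
v 3.784 -3.033 -4.47
v 3.533 -3.511 -3.568
v 4.073 -3.048 -2.794
v 3.467 -2.032 -4.406
v 4.007 -1.569 -3.632
v 4.479 -2.274 -4.253
v 4.52 -3.188 -3.735
v 3.02 -1.892 -3.465
v 3.061 -2.806 -2.947
v 4.284 -2.099 -2.864
v 3.256 -2.981 -4.336
v 3.109 -3.262 -3.806
v 3.639 -3.4 -4.093
v 3.94 -2.549 -2.615
v 4.47 -2.688 -2.901
v 3.809 -3.409 -3.107
v 3.07 -2.392 -4.299
v 3.6 -2.531 -4.585
v 3.901 -1.68 -3.107
v 4.431 -1.818 -3.394
v 3.731 -1.671 -4.093
v 4.708 -2.233 -3.759
v 4.195 -2.673 -4.495
v 4.008 -2.085 -4.458
v 4.326 -1.813 -4.003
v 4.732 -2.77 -3.455
v 4.219 -3.21 -4.191
v 4.071 -3.492 -3.661
v 4.389 -3.219 -3.206
v 4.627 -2.764 -4.064
v 3.321 -1.87 -3.009
v 2.808 -2.31 -3.745
v 3.151 -1.861 -3.994
v 3.469 -1.588 -3.539
v 3.345 -2.407 -2.705
v 2.832 -2.847 -3.441
v 3.214 -3.267 -3.197
v 3.532 -2.995 -2.742
v 2.913 -2.316 -3.136
v -2.831 1.418 -3.788
v -2.557 1.835 -3.388
v -3.129 0.542 -2.672
v -3.035 1.92 -3.449
v -3.394 1.711 -3.709
v -3.423 1.33 -4.015
v -3.105 1 -4.189
v -2.626 0.915 -4.128
v -2.268 1.124 -3.868
v -2.239 1.505 -3.561
f 2 1 5
f 2 5 3
f 3 5 6
f 3 6 4
f 5 1 7
f 5 7 6
f 6 7 8
f 6 8 4
f 7 1 9
f 7 9 8
f 8 9 10
f 8 10 4
f 9 1 11
f 9 11 10
f 10 11 12
f 10 12 4
f 11 1 13
f 11 13 12
f 12 13 14
f 12 14 4
f 13 1 15
f 13 15 14
f 14 15 16
f 14 16 4
f 15 1 17
f 15 17 16
f 16 17 18
f 16 18 4
f 17 1 19
f 17 19 18
f 18 19 20
f 18 20 4
f 19 1 21
f 19 21 20
f 20 21 22
f 20 22 4
f 21 1 23
f 21 23 22
f 22 23 24
f 22 24 4
f 23 1 25
f 23 25 24
f 24 25 26
f 24 26 4
f 25 1 27
f 25 27 26
f 26 27 28
f 26 28 4
f 27 1 2
f 27 2 28
f 28 2 3
f 28 3 4
f 30 29 32
f 30 32 31
f 32 29 33
f 32 33 31
f 33 29 34
f 33 34 31
f 34 29 35
f 34 35 31
f 35 29 36
f 35 36 31
f 36 29 37
f 36 37 31
f 37 29 38
f 37 38 31
f 38 29 39
f 38 39 31
f 39 29 40
f 39 40 31
f 40 29 41
f 40 41 31
f 41 29 42
f 41 42 31
f 42 29 43
f 42 43 31
f 43 29 44
f 43 44 31
f 44 29 30
f 44 30 31
f 46 45 48
f 46 48 47
f 48 45 49
f 48 49 47
f 49 45 50
f 49 50 47
f 50 45 51
f 50 51 47
f 51 45 52
f 51 52 47
f 52 45 53
f 52 53 47
f 53 45 54
f 53 54 47
f 54 45 55
f 54 55 47
f 55 45 56
f 55 56 47
f 56 45 57
f 56 57 47
f 57 45 46
f 57 46 47
f 58 95 74
f 95 69 98
f 74 98 63
f 95 98 74
f 58 74 70
f 74 63 75
f 70 75 59
f 74 75 70
f 58 70 79
f 70 59 80
f 79 80 65
f 70 80 79
f 58 79 91
f 79 65 94
f 91 94 68
f 79 94 91
f 58 91 95
f 91 68 99
f 95 99 69
f 91 99 95
f 59 75 86
f 75 63 89
f 86 89 67
f 75 89 86
f 63 98 76
f 98 69 97
f 76 97 62
f 98 97 76
f 69 99 96
f 99 68 92
f 96 92 60
f 99 92 96
f 68 94 93
f 94 65 81
f 93 81 64
f 94 81 93
f 65 80 85
f 80 59 82
f 85 82 66
f 80 82 85
f 61 87 73
f 87 67 88
f 73 88 62
f 87 88 73
f 61 73 71
f 73 62 72
f 71 72 60
f 73 72 71
f 61 71 78
f 71 60 77
f 78 77 64
f 71 77 78
f 61 78 83
f 78 64 84
f 83 84 66
f 78 84 83
f 61 83 87
f 83 66 90
f 87 90 67
f 83 90 87
f 62 88 76
f 88 67 89
f 76 89 63
f 88 89 76
f 60 72 96
f 72 62 97
f 96 97 69
f 72 97 96
f 64 77 93
f 77 60 92
f 93 92 68
f 77 92 93
f 66 84 85
f 84 64 81
f 85 81 65
f 84 81 85
f 67 90 86
f 90 66 82
f 86 82 59
f 90 82 86
f 101 100 103
f 101 103 102
f 103 100 104
f 103 104 102
f 104 100 105
f 104 105 102
f 105 100 106
f 105 106 102
f 106 100 107
f 106 107 102
f 107 100 108
f 107 108 102
f 108 100 109
f 108 109 102
f 109 100 101
f 109 101 102

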